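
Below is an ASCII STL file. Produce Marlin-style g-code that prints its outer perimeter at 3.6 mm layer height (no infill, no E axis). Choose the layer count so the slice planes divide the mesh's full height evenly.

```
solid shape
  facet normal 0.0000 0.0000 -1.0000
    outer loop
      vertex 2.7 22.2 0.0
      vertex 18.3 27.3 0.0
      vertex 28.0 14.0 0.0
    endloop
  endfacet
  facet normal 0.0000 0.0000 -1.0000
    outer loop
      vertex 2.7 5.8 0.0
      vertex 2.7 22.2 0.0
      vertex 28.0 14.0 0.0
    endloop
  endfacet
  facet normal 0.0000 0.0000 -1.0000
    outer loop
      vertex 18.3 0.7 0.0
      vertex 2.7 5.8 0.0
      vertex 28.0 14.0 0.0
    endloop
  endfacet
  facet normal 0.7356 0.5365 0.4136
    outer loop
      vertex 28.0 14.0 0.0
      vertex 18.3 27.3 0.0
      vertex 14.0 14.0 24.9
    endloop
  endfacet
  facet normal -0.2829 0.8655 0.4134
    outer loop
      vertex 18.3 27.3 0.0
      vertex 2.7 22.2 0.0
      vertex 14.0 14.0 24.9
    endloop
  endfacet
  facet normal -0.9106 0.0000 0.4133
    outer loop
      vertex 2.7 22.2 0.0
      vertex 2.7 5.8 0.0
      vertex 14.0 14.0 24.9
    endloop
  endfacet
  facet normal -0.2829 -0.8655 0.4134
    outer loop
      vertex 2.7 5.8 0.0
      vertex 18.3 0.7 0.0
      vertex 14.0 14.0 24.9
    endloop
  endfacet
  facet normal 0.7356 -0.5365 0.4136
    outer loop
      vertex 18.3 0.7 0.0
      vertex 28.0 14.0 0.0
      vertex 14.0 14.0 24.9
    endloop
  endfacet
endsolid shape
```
; perimeter-only toolpath
G21 ; units = mm
G90 ; absolute positioning
G28 ; home
; layer 1
G0 Z3.6
G0 X26.0 Y14.0
G1 X17.7 Y25.4
G1 X4.3 Y21.0
G1 X4.3 Y7.0
G1 X17.7 Y2.6
G1 X26.0 Y14.0
; layer 2
G0 Z7.1
G0 X24.0 Y14.0
G1 X17.1 Y23.5
G1 X5.9 Y19.9
G1 X5.9 Y8.1
G1 X17.1 Y4.5
G1 X24.0 Y14.0
; layer 3
G0 Z10.7
G0 X22.0 Y14.0
G1 X16.5 Y21.6
G1 X7.5 Y18.7
G1 X7.5 Y9.3
G1 X16.5 Y6.4
G1 X22.0 Y14.0
; layer 4
G0 Z14.2
G0 X20.0 Y14.0
G1 X15.8 Y19.7
G1 X9.2 Y17.5
G1 X9.2 Y10.5
G1 X15.8 Y8.3
G1 X20.0 Y14.0
; layer 5
G0 Z17.8
G0 X18.0 Y14.0
G1 X15.2 Y17.8
G1 X10.8 Y16.3
G1 X10.8 Y11.7
G1 X15.2 Y10.2
G1 X18.0 Y14.0
; layer 6
G0 Z21.3
G0 X16.0 Y14.0
G1 X14.6 Y15.9
G1 X12.4 Y15.2
G1 X12.4 Y12.8
G1 X14.6 Y12.1
G1 X16.0 Y14.0
M2 ; end

The solid is a regular 5-sided pyramid, base circumscribed radius ≈ 14 mm, apex at z ≈ 24.9 mm. Slicing at Δz = 3.6 mm — 7 equal slices spanning the solid's height, so layer i sits at z = i·h/7 — gives 6 non-empty perimeters. Each is a 5-segment closed polygon; G0 lifts to the layer z and rapids to the start vertex, then G1 traces the edges. The cross-section shrinks linearly with z (the slice at the apex is degenerate and omitted).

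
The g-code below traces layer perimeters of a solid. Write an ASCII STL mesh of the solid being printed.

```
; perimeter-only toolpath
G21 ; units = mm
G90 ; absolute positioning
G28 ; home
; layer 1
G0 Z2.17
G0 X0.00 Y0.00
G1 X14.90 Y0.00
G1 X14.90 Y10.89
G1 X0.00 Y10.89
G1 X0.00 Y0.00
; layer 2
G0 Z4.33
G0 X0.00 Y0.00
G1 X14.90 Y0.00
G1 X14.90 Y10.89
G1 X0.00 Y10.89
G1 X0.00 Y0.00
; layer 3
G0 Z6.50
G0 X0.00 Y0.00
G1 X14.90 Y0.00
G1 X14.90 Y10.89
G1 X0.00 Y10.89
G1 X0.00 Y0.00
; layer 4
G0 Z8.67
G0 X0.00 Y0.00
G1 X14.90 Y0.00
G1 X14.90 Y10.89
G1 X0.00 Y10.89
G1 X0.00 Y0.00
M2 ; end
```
solid part
  facet normal 0.0000 0.0000 -1.0000
    outer loop
      vertex 14.90 10.89 0.00
      vertex 14.90 0.00 0.00
      vertex 0.00 0.00 0.00
    endloop
  endfacet
  facet normal 0.0000 0.0000 -1.0000
    outer loop
      vertex 0.00 10.89 0.00
      vertex 14.90 10.89 0.00
      vertex 0.00 0.00 0.00
    endloop
  endfacet
  facet normal 0.0000 0.0000 1.0000
    outer loop
      vertex 0.00 0.00 8.67
      vertex 14.90 0.00 8.67
      vertex 14.90 10.89 8.67
    endloop
  endfacet
  facet normal 0.0000 0.0000 1.0000
    outer loop
      vertex 0.00 0.00 8.67
      vertex 14.90 10.89 8.67
      vertex 0.00 10.89 8.67
    endloop
  endfacet
  facet normal 0.0000 -1.0000 0.0000
    outer loop
      vertex 0.00 0.00 0.00
      vertex 14.90 0.00 0.00
      vertex 14.90 0.00 8.67
    endloop
  endfacet
  facet normal 0.0000 -1.0000 0.0000
    outer loop
      vertex 0.00 0.00 0.00
      vertex 14.90 0.00 8.67
      vertex 0.00 0.00 8.67
    endloop
  endfacet
  facet normal 0.0000 1.0000 0.0000
    outer loop
      vertex 14.90 10.89 8.67
      vertex 14.90 10.89 0.00
      vertex 0.00 10.89 0.00
    endloop
  endfacet
  facet normal 0.0000 1.0000 0.0000
    outer loop
      vertex 0.00 10.89 8.67
      vertex 14.90 10.89 8.67
      vertex 0.00 10.89 0.00
    endloop
  endfacet
  facet normal -1.0000 0.0000 0.0000
    outer loop
      vertex 0.00 10.89 8.67
      vertex 0.00 10.89 0.00
      vertex 0.00 0.00 0.00
    endloop
  endfacet
  facet normal -1.0000 0.0000 0.0000
    outer loop
      vertex 0.00 0.00 8.67
      vertex 0.00 10.89 8.67
      vertex 0.00 0.00 0.00
    endloop
  endfacet
  facet normal 1.0000 0.0000 0.0000
    outer loop
      vertex 14.90 0.00 0.00
      vertex 14.90 10.89 0.00
      vertex 14.90 10.89 8.67
    endloop
  endfacet
  facet normal 1.0000 0.0000 0.0000
    outer loop
      vertex 14.90 0.00 0.00
      vertex 14.90 10.89 8.67
      vertex 14.90 0.00 8.67
    endloop
  endfacet
endsolid part

The G0 Z moves step by Δz≈2.17 mm. Every layer's G1 loop is the same polygon, so the solid is a straight extrusion of it from z=0 to z≈8.67. Closing with flat bottom and top caps and triangulating gives 12 facets — a rectangular box, roughly 14.9 × 10.9 mm footprint and 8.67 mm tall.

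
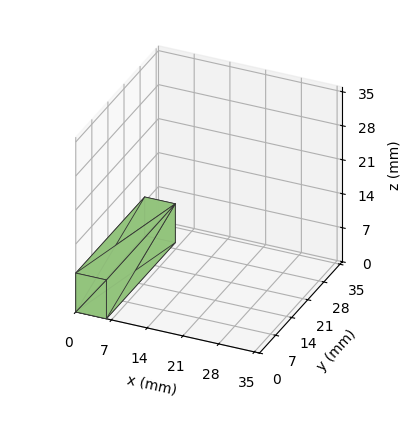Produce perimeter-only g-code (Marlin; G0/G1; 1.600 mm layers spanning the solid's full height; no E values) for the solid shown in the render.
Reading the render: the shape is a rectangular box, roughly 6 × 30 mm footprint and 8 mm tall (dimensions read to the nearest mm from the axis ticks). For the g-code, the solid's height is divided into equal slices at the stated Δz and each level perimeter traced with G1 moves after a G0 lift.

; perimeter-only toolpath
G21 ; units = mm
G90 ; absolute positioning
G28 ; home
; layer 1
G0 Z1.600
G0 X0.000 Y0.000
G1 X6.000 Y0.000
G1 X6.000 Y30.000
G1 X0.000 Y30.000
G1 X0.000 Y0.000
; layer 2
G0 Z3.200
G0 X0.000 Y0.000
G1 X6.000 Y0.000
G1 X6.000 Y30.000
G1 X0.000 Y30.000
G1 X0.000 Y0.000
; layer 3
G0 Z4.800
G0 X0.000 Y0.000
G1 X6.000 Y0.000
G1 X6.000 Y30.000
G1 X0.000 Y30.000
G1 X0.000 Y0.000
; layer 4
G0 Z6.400
G0 X0.000 Y0.000
G1 X6.000 Y0.000
G1 X6.000 Y30.000
G1 X0.000 Y30.000
G1 X0.000 Y0.000
; layer 5
G0 Z8.000
G0 X0.000 Y0.000
G1 X6.000 Y0.000
G1 X6.000 Y30.000
G1 X0.000 Y30.000
G1 X0.000 Y0.000
M2 ; end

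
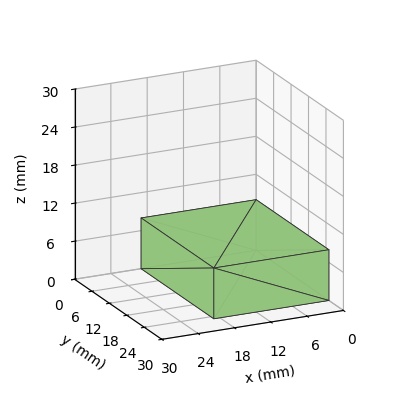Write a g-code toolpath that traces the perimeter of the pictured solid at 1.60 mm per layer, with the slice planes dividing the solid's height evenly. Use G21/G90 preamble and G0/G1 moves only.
Reading the render: the shape is a rectangular box, roughly 19 × 25 mm footprint and 8 mm tall (dimensions read to the nearest mm from the axis ticks). For the g-code, the solid's height is divided into equal slices at the stated Δz and each level perimeter traced with G1 moves after a G0 lift.

; perimeter-only toolpath
G21 ; units = mm
G90 ; absolute positioning
G28 ; home
; layer 1
G0 Z1.60
G0 X0.00 Y0.00
G1 X19.00 Y0.00
G1 X19.00 Y25.00
G1 X0.00 Y25.00
G1 X0.00 Y0.00
; layer 2
G0 Z3.20
G0 X0.00 Y0.00
G1 X19.00 Y0.00
G1 X19.00 Y25.00
G1 X0.00 Y25.00
G1 X0.00 Y0.00
; layer 3
G0 Z4.80
G0 X0.00 Y0.00
G1 X19.00 Y0.00
G1 X19.00 Y25.00
G1 X0.00 Y25.00
G1 X0.00 Y0.00
; layer 4
G0 Z6.40
G0 X0.00 Y0.00
G1 X19.00 Y0.00
G1 X19.00 Y25.00
G1 X0.00 Y25.00
G1 X0.00 Y0.00
; layer 5
G0 Z8.00
G0 X0.00 Y0.00
G1 X19.00 Y0.00
G1 X19.00 Y25.00
G1 X0.00 Y25.00
G1 X0.00 Y0.00
M2 ; end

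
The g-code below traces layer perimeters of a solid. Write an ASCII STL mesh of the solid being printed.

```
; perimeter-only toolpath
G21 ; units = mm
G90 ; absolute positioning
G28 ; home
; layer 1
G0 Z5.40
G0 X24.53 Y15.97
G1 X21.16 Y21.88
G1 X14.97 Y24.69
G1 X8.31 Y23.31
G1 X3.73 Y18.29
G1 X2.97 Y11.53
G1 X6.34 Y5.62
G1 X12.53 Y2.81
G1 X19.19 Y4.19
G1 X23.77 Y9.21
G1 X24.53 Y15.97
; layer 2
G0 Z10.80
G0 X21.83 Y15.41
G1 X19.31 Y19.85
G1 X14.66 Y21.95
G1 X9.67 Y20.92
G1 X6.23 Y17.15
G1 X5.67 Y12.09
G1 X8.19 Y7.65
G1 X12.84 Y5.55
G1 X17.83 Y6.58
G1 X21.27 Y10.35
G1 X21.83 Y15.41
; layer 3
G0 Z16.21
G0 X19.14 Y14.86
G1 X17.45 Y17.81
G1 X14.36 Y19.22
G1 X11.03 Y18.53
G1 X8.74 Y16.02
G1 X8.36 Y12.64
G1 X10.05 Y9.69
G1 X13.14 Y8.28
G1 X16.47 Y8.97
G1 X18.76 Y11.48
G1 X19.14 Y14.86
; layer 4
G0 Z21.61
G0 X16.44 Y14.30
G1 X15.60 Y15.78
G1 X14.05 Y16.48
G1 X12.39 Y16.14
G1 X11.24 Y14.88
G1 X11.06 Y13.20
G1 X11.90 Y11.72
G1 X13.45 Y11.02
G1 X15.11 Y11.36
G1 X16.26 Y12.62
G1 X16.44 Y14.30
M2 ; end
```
solid part
  facet normal 0.0000 0.0000 -1.0000
    outer loop
      vertex 15.27 27.42 0.00
      vertex 23.01 23.91 0.00
      vertex 27.22 16.52 0.00
    endloop
  endfacet
  facet normal 0.0000 0.0000 -1.0000
    outer loop
      vertex 6.95 25.70 0.00
      vertex 15.27 27.42 0.00
      vertex 27.22 16.52 0.00
    endloop
  endfacet
  facet normal 0.0000 0.0000 -1.0000
    outer loop
      vertex 1.22 19.42 0.00
      vertex 6.95 25.70 0.00
      vertex 27.22 16.52 0.00
    endloop
  endfacet
  facet normal 0.0000 0.0000 -1.0000
    outer loop
      vertex 0.28 10.98 0.00
      vertex 1.22 19.42 0.00
      vertex 27.22 16.52 0.00
    endloop
  endfacet
  facet normal 0.0000 0.0000 -1.0000
    outer loop
      vertex 4.49 3.59 0.00
      vertex 0.28 10.98 0.00
      vertex 27.22 16.52 0.00
    endloop
  endfacet
  facet normal 0.0000 0.0000 -1.0000
    outer loop
      vertex 12.23 0.08 0.00
      vertex 4.49 3.59 0.00
      vertex 27.22 16.52 0.00
    endloop
  endfacet
  facet normal 0.0000 0.0000 -1.0000
    outer loop
      vertex 20.55 1.80 0.00
      vertex 12.23 0.08 0.00
      vertex 27.22 16.52 0.00
    endloop
  endfacet
  facet normal 0.0000 0.0000 -1.0000
    outer loop
      vertex 26.28 8.08 0.00
      vertex 20.55 1.80 0.00
      vertex 27.22 16.52 0.00
    endloop
  endfacet
  facet normal 0.7821 0.4455 0.4357
    outer loop
      vertex 27.22 16.52 0.00
      vertex 23.01 23.91 0.00
      vertex 13.75 13.75 27.01
    endloop
  endfacet
  facet normal 0.3717 0.8197 0.4358
    outer loop
      vertex 23.01 23.91 0.00
      vertex 15.27 27.42 0.00
      vertex 13.75 13.75 27.01
    endloop
  endfacet
  facet normal -0.1822 0.8814 0.4358
    outer loop
      vertex 15.27 27.42 0.00
      vertex 6.95 25.70 0.00
      vertex 13.75 13.75 27.01
    endloop
  endfacet
  facet normal -0.6649 0.6066 0.4358
    outer loop
      vertex 6.95 25.70 0.00
      vertex 1.22 19.42 0.00
      vertex 13.75 13.75 27.01
    endloop
  endfacet
  facet normal -0.8945 0.0996 0.4359
    outer loop
      vertex 1.22 19.42 0.00
      vertex 0.28 10.98 0.00
      vertex 13.75 13.75 27.01
    endloop
  endfacet
  facet normal -0.7821 -0.4455 0.4357
    outer loop
      vertex 0.28 10.98 0.00
      vertex 4.49 3.59 0.00
      vertex 13.75 13.75 27.01
    endloop
  endfacet
  facet normal -0.3717 -0.8197 0.4358
    outer loop
      vertex 4.49 3.59 0.00
      vertex 12.23 0.08 0.00
      vertex 13.75 13.75 27.01
    endloop
  endfacet
  facet normal 0.1822 -0.8814 0.4358
    outer loop
      vertex 12.23 0.08 0.00
      vertex 20.55 1.80 0.00
      vertex 13.75 13.75 27.01
    endloop
  endfacet
  facet normal 0.6649 -0.6066 0.4358
    outer loop
      vertex 20.55 1.80 0.00
      vertex 26.28 8.08 0.00
      vertex 13.75 13.75 27.01
    endloop
  endfacet
  facet normal 0.8945 -0.0996 0.4359
    outer loop
      vertex 26.28 8.08 0.00
      vertex 27.22 16.52 0.00
      vertex 13.75 13.75 27.01
    endloop
  endfacet
endsolid part

The G0 Z moves step by Δz≈5.40 mm. The G1 loops shrink linearly with z, so the solid tapers from its base footprint up to z≈27. Closing with a flat bottom cap and the tapered top and triangulating gives 18 facets — a regular 10-sided pyramid, base circumscribed radius ≈ 13.8 mm, apex at z ≈ 27 mm.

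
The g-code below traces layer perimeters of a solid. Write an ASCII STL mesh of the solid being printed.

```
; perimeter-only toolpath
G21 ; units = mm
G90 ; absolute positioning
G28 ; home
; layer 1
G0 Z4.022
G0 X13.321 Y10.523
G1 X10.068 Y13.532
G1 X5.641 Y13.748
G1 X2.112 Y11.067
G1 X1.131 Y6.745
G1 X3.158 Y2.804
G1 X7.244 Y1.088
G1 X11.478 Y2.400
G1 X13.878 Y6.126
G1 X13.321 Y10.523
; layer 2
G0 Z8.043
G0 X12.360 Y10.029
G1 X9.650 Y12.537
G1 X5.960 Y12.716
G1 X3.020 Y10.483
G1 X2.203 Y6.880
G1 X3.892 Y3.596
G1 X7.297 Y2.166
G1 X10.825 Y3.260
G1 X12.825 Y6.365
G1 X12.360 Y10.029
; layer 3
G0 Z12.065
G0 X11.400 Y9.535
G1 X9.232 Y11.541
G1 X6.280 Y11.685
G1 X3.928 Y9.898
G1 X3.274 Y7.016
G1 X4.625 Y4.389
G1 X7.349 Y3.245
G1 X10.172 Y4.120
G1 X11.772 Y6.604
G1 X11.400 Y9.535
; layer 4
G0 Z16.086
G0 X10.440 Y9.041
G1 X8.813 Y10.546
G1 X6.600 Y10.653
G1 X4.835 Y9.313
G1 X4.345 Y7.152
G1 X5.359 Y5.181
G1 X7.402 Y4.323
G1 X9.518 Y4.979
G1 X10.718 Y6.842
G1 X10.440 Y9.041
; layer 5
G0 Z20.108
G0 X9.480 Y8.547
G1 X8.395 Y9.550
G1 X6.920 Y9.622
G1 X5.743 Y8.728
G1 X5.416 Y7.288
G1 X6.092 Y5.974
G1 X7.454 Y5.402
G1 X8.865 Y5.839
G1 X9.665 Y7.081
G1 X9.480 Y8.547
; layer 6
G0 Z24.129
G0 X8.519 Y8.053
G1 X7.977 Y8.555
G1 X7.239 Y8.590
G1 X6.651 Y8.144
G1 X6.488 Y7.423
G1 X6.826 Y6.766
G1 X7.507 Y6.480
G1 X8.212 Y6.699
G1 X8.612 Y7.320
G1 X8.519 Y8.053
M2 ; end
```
solid part
  facet normal 0.0000 0.0000 -1.0000
    outer loop
      vertex 5.321 14.779 0.000
      vertex 10.486 14.528 0.000
      vertex 14.281 11.017 0.000
    endloop
  endfacet
  facet normal 0.0000 0.0000 -1.0000
    outer loop
      vertex 1.204 11.652 0.000
      vertex 5.321 14.779 0.000
      vertex 14.281 11.017 0.000
    endloop
  endfacet
  facet normal 0.0000 0.0000 -1.0000
    outer loop
      vertex 0.060 6.609 0.000
      vertex 1.204 11.652 0.000
      vertex 14.281 11.017 0.000
    endloop
  endfacet
  facet normal 0.0000 0.0000 -1.0000
    outer loop
      vertex 2.425 2.011 0.000
      vertex 0.060 6.609 0.000
      vertex 14.281 11.017 0.000
    endloop
  endfacet
  facet normal 0.0000 0.0000 -1.0000
    outer loop
      vertex 7.192 0.009 0.000
      vertex 2.425 2.011 0.000
      vertex 14.281 11.017 0.000
    endloop
  endfacet
  facet normal 0.0000 0.0000 -1.0000
    outer loop
      vertex 12.131 1.540 0.000
      vertex 7.192 0.009 0.000
      vertex 14.281 11.017 0.000
    endloop
  endfacet
  facet normal 0.0000 0.0000 -1.0000
    outer loop
      vertex 14.931 5.887 0.000
      vertex 12.131 1.540 0.000
      vertex 14.281 11.017 0.000
    endloop
  endfacet
  facet normal 0.6585 0.7117 0.2447
    outer loop
      vertex 14.281 11.017 0.000
      vertex 10.486 14.528 0.000
      vertex 7.559 7.559 28.151
    endloop
  endfacet
  facet normal 0.0471 0.9685 0.2446
    outer loop
      vertex 10.486 14.528 0.000
      vertex 5.321 14.779 0.000
      vertex 7.559 7.559 28.151
    endloop
  endfacet
  facet normal -0.5865 0.7721 0.2447
    outer loop
      vertex 5.321 14.779 0.000
      vertex 1.204 11.652 0.000
      vertex 7.559 7.559 28.151
    endloop
  endfacet
  facet normal -0.9456 0.2145 0.2447
    outer loop
      vertex 1.204 11.652 0.000
      vertex 0.060 6.609 0.000
      vertex 7.559 7.559 28.151
    endloop
  endfacet
  facet normal -0.8622 -0.4435 0.2447
    outer loop
      vertex 0.060 6.609 0.000
      vertex 2.425 2.011 0.000
      vertex 7.559 7.559 28.151
    endloop
  endfacet
  facet normal -0.3754 -0.8940 0.2447
    outer loop
      vertex 2.425 2.011 0.000
      vertex 7.192 0.009 0.000
      vertex 7.559 7.559 28.151
    endloop
  endfacet
  facet normal 0.2871 -0.9261 0.2446
    outer loop
      vertex 7.192 0.009 0.000
      vertex 12.131 1.540 0.000
      vertex 7.559 7.559 28.151
    endloop
  endfacet
  facet normal 0.8151 -0.5251 0.2447
    outer loop
      vertex 12.131 1.540 0.000
      vertex 14.931 5.887 0.000
      vertex 7.559 7.559 28.151
    endloop
  endfacet
  facet normal 0.9619 0.1219 0.2447
    outer loop
      vertex 14.931 5.887 0.000
      vertex 14.281 11.017 0.000
      vertex 7.559 7.559 28.151
    endloop
  endfacet
endsolid part

The G0 Z moves step by Δz≈4.022 mm. The G1 loops shrink linearly with z, so the solid tapers from its base footprint up to z≈28.2. Closing with a flat bottom cap and the tapered top and triangulating gives 16 facets — a regular 9-sided pyramid, base circumscribed radius ≈ 7.56 mm, apex at z ≈ 28.2 mm.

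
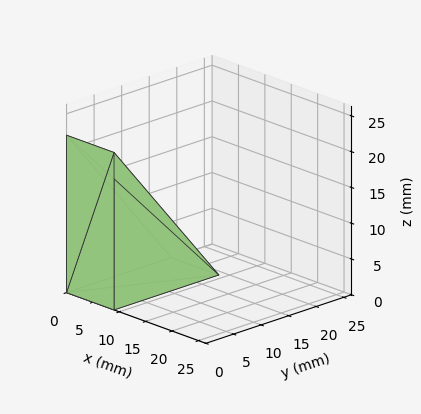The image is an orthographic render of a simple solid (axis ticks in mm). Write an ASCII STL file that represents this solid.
Reading the render: the shape is a wedge (ramp): 9 × 19 mm base, rising to 22 mm along the y=0 edge and sloping linearly to z=0 at y=19 (dimensions read to the nearest mm from the axis ticks). For the STL, each face is triangulated and given an outward normal.

solid part
  facet normal 0.0000 0.0000 -1.0000
    outer loop
      vertex 9.00 19.00 0.00
      vertex 9.00 0.00 0.00
      vertex 0.00 0.00 0.00
    endloop
  endfacet
  facet normal 0.0000 0.0000 -1.0000
    outer loop
      vertex 0.00 19.00 0.00
      vertex 9.00 19.00 0.00
      vertex 0.00 0.00 0.00
    endloop
  endfacet
  facet normal 0.0000 -1.0000 0.0000
    outer loop
      vertex 0.00 0.00 0.00
      vertex 9.00 0.00 0.00
      vertex 9.00 0.00 22.00
    endloop
  endfacet
  facet normal 0.0000 -1.0000 0.0000
    outer loop
      vertex 0.00 0.00 0.00
      vertex 9.00 0.00 22.00
      vertex 0.00 0.00 22.00
    endloop
  endfacet
  facet normal 0.0000 0.7568 0.6536
    outer loop
      vertex 0.00 0.00 22.00
      vertex 9.00 0.00 22.00
      vertex 9.00 19.00 0.00
    endloop
  endfacet
  facet normal 0.0000 0.7568 0.6536
    outer loop
      vertex 0.00 0.00 22.00
      vertex 9.00 19.00 0.00
      vertex 0.00 19.00 0.00
    endloop
  endfacet
  facet normal -1.0000 0.0000 0.0000
    outer loop
      vertex 0.00 0.00 22.00
      vertex 0.00 19.00 0.00
      vertex 0.00 0.00 0.00
    endloop
  endfacet
  facet normal 1.0000 0.0000 0.0000
    outer loop
      vertex 9.00 0.00 0.00
      vertex 9.00 19.00 0.00
      vertex 9.00 0.00 22.00
    endloop
  endfacet
endsolid part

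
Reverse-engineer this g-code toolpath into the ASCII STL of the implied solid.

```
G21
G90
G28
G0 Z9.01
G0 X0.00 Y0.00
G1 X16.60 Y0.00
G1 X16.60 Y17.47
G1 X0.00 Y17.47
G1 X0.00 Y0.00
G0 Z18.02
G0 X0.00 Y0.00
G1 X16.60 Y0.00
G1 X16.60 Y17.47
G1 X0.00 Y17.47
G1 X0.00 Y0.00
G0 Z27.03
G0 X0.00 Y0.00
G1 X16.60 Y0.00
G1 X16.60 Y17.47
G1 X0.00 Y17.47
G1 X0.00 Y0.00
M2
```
solid part
  facet normal 0.0000 0.0000 -1.0000
    outer loop
      vertex 16.60 17.47 0.00
      vertex 16.60 0.00 0.00
      vertex 0.00 0.00 0.00
    endloop
  endfacet
  facet normal 0.0000 0.0000 -1.0000
    outer loop
      vertex 0.00 17.47 0.00
      vertex 16.60 17.47 0.00
      vertex 0.00 0.00 0.00
    endloop
  endfacet
  facet normal 0.0000 0.0000 1.0000
    outer loop
      vertex 0.00 0.00 27.03
      vertex 16.60 0.00 27.03
      vertex 16.60 17.47 27.03
    endloop
  endfacet
  facet normal 0.0000 0.0000 1.0000
    outer loop
      vertex 0.00 0.00 27.03
      vertex 16.60 17.47 27.03
      vertex 0.00 17.47 27.03
    endloop
  endfacet
  facet normal 0.0000 -1.0000 0.0000
    outer loop
      vertex 0.00 0.00 0.00
      vertex 16.60 0.00 0.00
      vertex 16.60 0.00 27.03
    endloop
  endfacet
  facet normal 0.0000 -1.0000 0.0000
    outer loop
      vertex 0.00 0.00 0.00
      vertex 16.60 0.00 27.03
      vertex 0.00 0.00 27.03
    endloop
  endfacet
  facet normal 0.0000 1.0000 0.0000
    outer loop
      vertex 16.60 17.47 27.03
      vertex 16.60 17.47 0.00
      vertex 0.00 17.47 0.00
    endloop
  endfacet
  facet normal 0.0000 1.0000 0.0000
    outer loop
      vertex 0.00 17.47 27.03
      vertex 16.60 17.47 27.03
      vertex 0.00 17.47 0.00
    endloop
  endfacet
  facet normal -1.0000 0.0000 0.0000
    outer loop
      vertex 0.00 17.47 27.03
      vertex 0.00 17.47 0.00
      vertex 0.00 0.00 0.00
    endloop
  endfacet
  facet normal -1.0000 0.0000 0.0000
    outer loop
      vertex 0.00 0.00 27.03
      vertex 0.00 17.47 27.03
      vertex 0.00 0.00 0.00
    endloop
  endfacet
  facet normal 1.0000 0.0000 0.0000
    outer loop
      vertex 16.60 0.00 0.00
      vertex 16.60 17.47 0.00
      vertex 16.60 17.47 27.03
    endloop
  endfacet
  facet normal 1.0000 0.0000 0.0000
    outer loop
      vertex 16.60 0.00 0.00
      vertex 16.60 17.47 27.03
      vertex 16.60 0.00 27.03
    endloop
  endfacet
endsolid part

The G0 Z moves step by Δz≈9.01 mm. Every layer's G1 loop is the same polygon, so the solid is a straight extrusion of it from z=0 to z≈27. Closing with flat bottom and top caps and triangulating gives 12 facets — a rectangular box, roughly 16.6 × 17.5 mm footprint and 27 mm tall.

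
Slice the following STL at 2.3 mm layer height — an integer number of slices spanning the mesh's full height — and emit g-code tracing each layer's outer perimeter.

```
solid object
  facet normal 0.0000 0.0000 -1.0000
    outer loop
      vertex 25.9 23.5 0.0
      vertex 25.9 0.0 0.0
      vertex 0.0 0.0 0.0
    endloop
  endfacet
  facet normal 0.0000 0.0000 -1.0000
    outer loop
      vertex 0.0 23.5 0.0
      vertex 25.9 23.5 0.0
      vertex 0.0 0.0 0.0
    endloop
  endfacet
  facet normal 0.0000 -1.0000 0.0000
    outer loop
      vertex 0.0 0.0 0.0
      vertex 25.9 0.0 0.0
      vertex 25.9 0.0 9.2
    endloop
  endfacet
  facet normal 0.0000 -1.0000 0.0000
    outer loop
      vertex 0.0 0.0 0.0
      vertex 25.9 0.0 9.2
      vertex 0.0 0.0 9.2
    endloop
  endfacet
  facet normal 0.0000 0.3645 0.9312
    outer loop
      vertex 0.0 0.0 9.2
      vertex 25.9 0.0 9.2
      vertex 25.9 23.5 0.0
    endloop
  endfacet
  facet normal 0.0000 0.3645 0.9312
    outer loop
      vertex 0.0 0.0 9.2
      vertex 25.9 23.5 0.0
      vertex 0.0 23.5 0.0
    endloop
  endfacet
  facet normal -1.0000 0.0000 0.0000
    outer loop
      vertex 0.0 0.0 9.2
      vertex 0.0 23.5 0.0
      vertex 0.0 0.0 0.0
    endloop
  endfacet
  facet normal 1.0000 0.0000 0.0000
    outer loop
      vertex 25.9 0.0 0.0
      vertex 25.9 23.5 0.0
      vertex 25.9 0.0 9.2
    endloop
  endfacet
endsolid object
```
; perimeter-only toolpath
G21 ; units = mm
G90 ; absolute positioning
G28 ; home
; layer 1
G0 Z2.3
G0 X0.0 Y0.0
G1 X25.9 Y0.0
G1 X25.9 Y17.6
G1 X0.0 Y17.6
G1 X0.0 Y0.0
; layer 2
G0 Z4.6
G0 X0.0 Y0.0
G1 X25.9 Y0.0
G1 X25.9 Y11.8
G1 X0.0 Y11.8
G1 X0.0 Y0.0
; layer 3
G0 Z6.9
G0 X0.0 Y0.0
G1 X25.9 Y0.0
G1 X25.9 Y5.9
G1 X0.0 Y5.9
G1 X0.0 Y0.0
M2 ; end

The solid is a wedge (ramp): 25.9 × 23.5 mm base, rising to 9.2 mm along the y=0 edge and sloping linearly to z=0 at y=23.5. Slicing at Δz = 2.3 mm — 4 equal slices spanning the solid's height, so layer i sits at z = i·h/4 — gives 3 non-empty perimeters. Each is a 4-segment closed polygon; G0 lifts to the layer z and rapids to the start vertex, then G1 traces the edges. The cross-section shrinks linearly with z (the slice at the apex is degenerate and omitted).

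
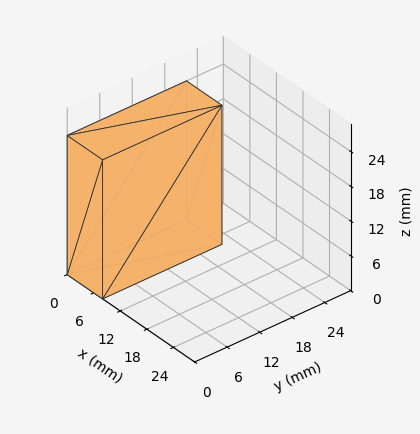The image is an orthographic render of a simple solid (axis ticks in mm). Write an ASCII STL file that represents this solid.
Reading the render: the shape is a rectangular box, roughly 8 × 22 mm footprint and 24 mm tall (dimensions read to the nearest mm from the axis ticks). For the STL, each face is triangulated and given an outward normal.

solid part
  facet normal 0.0000 0.0000 -1.0000
    outer loop
      vertex 8.0 22.0 0.0
      vertex 8.0 0.0 0.0
      vertex 0.0 0.0 0.0
    endloop
  endfacet
  facet normal 0.0000 0.0000 -1.0000
    outer loop
      vertex 0.0 22.0 0.0
      vertex 8.0 22.0 0.0
      vertex 0.0 0.0 0.0
    endloop
  endfacet
  facet normal 0.0000 0.0000 1.0000
    outer loop
      vertex 0.0 0.0 24.0
      vertex 8.0 0.0 24.0
      vertex 8.0 22.0 24.0
    endloop
  endfacet
  facet normal 0.0000 0.0000 1.0000
    outer loop
      vertex 0.0 0.0 24.0
      vertex 8.0 22.0 24.0
      vertex 0.0 22.0 24.0
    endloop
  endfacet
  facet normal 0.0000 -1.0000 0.0000
    outer loop
      vertex 0.0 0.0 0.0
      vertex 8.0 0.0 0.0
      vertex 8.0 0.0 24.0
    endloop
  endfacet
  facet normal 0.0000 -1.0000 0.0000
    outer loop
      vertex 0.0 0.0 0.0
      vertex 8.0 0.0 24.0
      vertex 0.0 0.0 24.0
    endloop
  endfacet
  facet normal 0.0000 1.0000 0.0000
    outer loop
      vertex 8.0 22.0 24.0
      vertex 8.0 22.0 0.0
      vertex 0.0 22.0 0.0
    endloop
  endfacet
  facet normal 0.0000 1.0000 0.0000
    outer loop
      vertex 0.0 22.0 24.0
      vertex 8.0 22.0 24.0
      vertex 0.0 22.0 0.0
    endloop
  endfacet
  facet normal -1.0000 0.0000 0.0000
    outer loop
      vertex 0.0 22.0 24.0
      vertex 0.0 22.0 0.0
      vertex 0.0 0.0 0.0
    endloop
  endfacet
  facet normal -1.0000 0.0000 0.0000
    outer loop
      vertex 0.0 0.0 24.0
      vertex 0.0 22.0 24.0
      vertex 0.0 0.0 0.0
    endloop
  endfacet
  facet normal 1.0000 0.0000 0.0000
    outer loop
      vertex 8.0 0.0 0.0
      vertex 8.0 22.0 0.0
      vertex 8.0 22.0 24.0
    endloop
  endfacet
  facet normal 1.0000 0.0000 0.0000
    outer loop
      vertex 8.0 0.0 0.0
      vertex 8.0 22.0 24.0
      vertex 8.0 0.0 24.0
    endloop
  endfacet
endsolid part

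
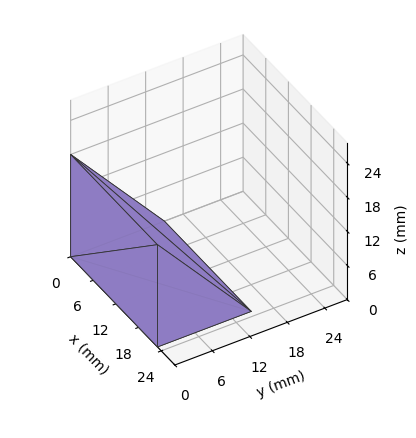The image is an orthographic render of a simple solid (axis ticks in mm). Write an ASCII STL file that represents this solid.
Reading the render: the shape is a wedge (ramp): 23 × 15 mm base, rising to 18 mm along the y=0 edge and sloping linearly to z=0 at y=15 (dimensions read to the nearest mm from the axis ticks). For the STL, each face is triangulated and given an outward normal.

solid part
  facet normal 0.0000 0.0000 -1.0000
    outer loop
      vertex 23.000 15.000 0.000
      vertex 23.000 0.000 0.000
      vertex 0.000 0.000 0.000
    endloop
  endfacet
  facet normal 0.0000 0.0000 -1.0000
    outer loop
      vertex 0.000 15.000 0.000
      vertex 23.000 15.000 0.000
      vertex 0.000 0.000 0.000
    endloop
  endfacet
  facet normal 0.0000 -1.0000 0.0000
    outer loop
      vertex 0.000 0.000 0.000
      vertex 23.000 0.000 0.000
      vertex 23.000 0.000 18.000
    endloop
  endfacet
  facet normal 0.0000 -1.0000 0.0000
    outer loop
      vertex 0.000 0.000 0.000
      vertex 23.000 0.000 18.000
      vertex 0.000 0.000 18.000
    endloop
  endfacet
  facet normal 0.0000 0.7682 0.6402
    outer loop
      vertex 0.000 0.000 18.000
      vertex 23.000 0.000 18.000
      vertex 23.000 15.000 0.000
    endloop
  endfacet
  facet normal 0.0000 0.7682 0.6402
    outer loop
      vertex 0.000 0.000 18.000
      vertex 23.000 15.000 0.000
      vertex 0.000 15.000 0.000
    endloop
  endfacet
  facet normal -1.0000 0.0000 0.0000
    outer loop
      vertex 0.000 0.000 18.000
      vertex 0.000 15.000 0.000
      vertex 0.000 0.000 0.000
    endloop
  endfacet
  facet normal 1.0000 0.0000 0.0000
    outer loop
      vertex 23.000 0.000 0.000
      vertex 23.000 15.000 0.000
      vertex 23.000 0.000 18.000
    endloop
  endfacet
endsolid part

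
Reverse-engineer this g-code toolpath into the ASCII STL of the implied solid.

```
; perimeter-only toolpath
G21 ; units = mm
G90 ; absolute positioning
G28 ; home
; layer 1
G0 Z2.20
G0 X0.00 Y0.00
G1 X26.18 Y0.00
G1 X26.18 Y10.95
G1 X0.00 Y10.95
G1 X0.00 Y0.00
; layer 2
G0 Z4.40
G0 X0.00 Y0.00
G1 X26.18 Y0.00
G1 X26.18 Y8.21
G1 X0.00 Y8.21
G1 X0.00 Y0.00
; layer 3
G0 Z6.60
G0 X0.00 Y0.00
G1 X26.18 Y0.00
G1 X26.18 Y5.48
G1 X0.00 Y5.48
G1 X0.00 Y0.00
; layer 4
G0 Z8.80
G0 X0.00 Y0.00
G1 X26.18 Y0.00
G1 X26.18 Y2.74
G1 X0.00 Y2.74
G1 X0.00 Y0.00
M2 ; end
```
solid part
  facet normal 0.0000 0.0000 -1.0000
    outer loop
      vertex 26.18 13.69 0.00
      vertex 26.18 0.00 0.00
      vertex 0.00 0.00 0.00
    endloop
  endfacet
  facet normal 0.0000 0.0000 -1.0000
    outer loop
      vertex 0.00 13.69 0.00
      vertex 26.18 13.69 0.00
      vertex 0.00 0.00 0.00
    endloop
  endfacet
  facet normal 0.0000 -1.0000 0.0000
    outer loop
      vertex 0.00 0.00 0.00
      vertex 26.18 0.00 0.00
      vertex 26.18 0.00 11.00
    endloop
  endfacet
  facet normal 0.0000 -1.0000 0.0000
    outer loop
      vertex 0.00 0.00 0.00
      vertex 26.18 0.00 11.00
      vertex 0.00 0.00 11.00
    endloop
  endfacet
  facet normal 0.0000 0.6264 0.7795
    outer loop
      vertex 0.00 0.00 11.00
      vertex 26.18 0.00 11.00
      vertex 26.18 13.69 0.00
    endloop
  endfacet
  facet normal 0.0000 0.6264 0.7795
    outer loop
      vertex 0.00 0.00 11.00
      vertex 26.18 13.69 0.00
      vertex 0.00 13.69 0.00
    endloop
  endfacet
  facet normal -1.0000 0.0000 0.0000
    outer loop
      vertex 0.00 0.00 11.00
      vertex 0.00 13.69 0.00
      vertex 0.00 0.00 0.00
    endloop
  endfacet
  facet normal 1.0000 0.0000 0.0000
    outer loop
      vertex 26.18 0.00 0.00
      vertex 26.18 13.69 0.00
      vertex 26.18 0.00 11.00
    endloop
  endfacet
endsolid part

The G0 Z moves step by Δz≈2.20 mm. The G1 loops shrink linearly with z, so the solid tapers from its base footprint up to z≈11. Closing with a flat bottom cap and the tapered top and triangulating gives 8 facets — a wedge (ramp): 26.2 × 13.7 mm base, rising to 11 mm along the y=0 edge and sloping linearly to z=0 at y=13.7.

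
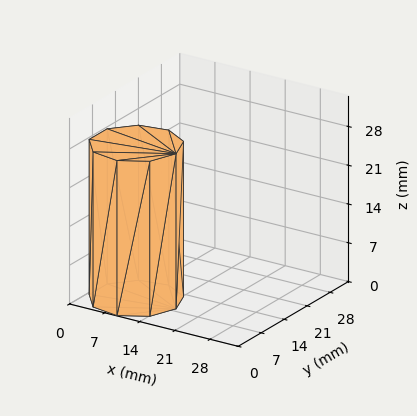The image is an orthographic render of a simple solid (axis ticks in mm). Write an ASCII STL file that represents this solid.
Reading the render: the shape is a regular 9-sided prism (a cylinder approximated with 9 flat sides), circumscribed radius ≈ 8 mm, height ≈ 28 mm (dimensions read to the nearest mm from the axis ticks). For the STL, each face is triangulated and given an outward normal.

solid part
  facet normal 0.0000 0.0000 -1.0000
    outer loop
      vertex 9.39 15.88 0.00
      vertex 14.13 13.14 0.00
      vertex 16.00 8.00 0.00
    endloop
  endfacet
  facet normal 0.0000 0.0000 -1.0000
    outer loop
      vertex 4.00 14.93 0.00
      vertex 9.39 15.88 0.00
      vertex 16.00 8.00 0.00
    endloop
  endfacet
  facet normal 0.0000 0.0000 -1.0000
    outer loop
      vertex 0.48 10.74 0.00
      vertex 4.00 14.93 0.00
      vertex 16.00 8.00 0.00
    endloop
  endfacet
  facet normal 0.0000 0.0000 -1.0000
    outer loop
      vertex 0.48 5.26 0.00
      vertex 0.48 10.74 0.00
      vertex 16.00 8.00 0.00
    endloop
  endfacet
  facet normal 0.0000 0.0000 -1.0000
    outer loop
      vertex 4.00 1.07 0.00
      vertex 0.48 5.26 0.00
      vertex 16.00 8.00 0.00
    endloop
  endfacet
  facet normal 0.0000 0.0000 -1.0000
    outer loop
      vertex 9.39 0.12 0.00
      vertex 4.00 1.07 0.00
      vertex 16.00 8.00 0.00
    endloop
  endfacet
  facet normal 0.0000 0.0000 -1.0000
    outer loop
      vertex 14.13 2.86 0.00
      vertex 9.39 0.12 0.00
      vertex 16.00 8.00 0.00
    endloop
  endfacet
  facet normal 0.0000 0.0000 1.0000
    outer loop
      vertex 16.00 8.00 28.00
      vertex 14.13 13.14 28.00
      vertex 9.39 15.88 28.00
    endloop
  endfacet
  facet normal 0.0000 0.0000 1.0000
    outer loop
      vertex 16.00 8.00 28.00
      vertex 9.39 15.88 28.00
      vertex 4.00 14.93 28.00
    endloop
  endfacet
  facet normal 0.0000 0.0000 1.0000
    outer loop
      vertex 16.00 8.00 28.00
      vertex 4.00 14.93 28.00
      vertex 0.48 10.74 28.00
    endloop
  endfacet
  facet normal 0.0000 0.0000 1.0000
    outer loop
      vertex 16.00 8.00 28.00
      vertex 0.48 10.74 28.00
      vertex 0.48 5.26 28.00
    endloop
  endfacet
  facet normal 0.0000 0.0000 1.0000
    outer loop
      vertex 16.00 8.00 28.00
      vertex 0.48 5.26 28.00
      vertex 4.00 1.07 28.00
    endloop
  endfacet
  facet normal 0.0000 0.0000 1.0000
    outer loop
      vertex 16.00 8.00 28.00
      vertex 4.00 1.07 28.00
      vertex 9.39 0.12 28.00
    endloop
  endfacet
  facet normal 0.0000 0.0000 1.0000
    outer loop
      vertex 16.00 8.00 28.00
      vertex 9.39 0.12 28.00
      vertex 14.13 2.86 28.00
    endloop
  endfacet
  facet normal 0.9397 0.3419 0.0000
    outer loop
      vertex 16.00 8.00 0.00
      vertex 14.13 13.14 0.00
      vertex 14.13 13.14 28.00
    endloop
  endfacet
  facet normal 0.9397 0.3419 0.0000
    outer loop
      vertex 16.00 8.00 0.00
      vertex 14.13 13.14 28.00
      vertex 16.00 8.00 28.00
    endloop
  endfacet
  facet normal 0.5005 0.8658 0.0000
    outer loop
      vertex 14.13 13.14 0.00
      vertex 9.39 15.88 0.00
      vertex 9.39 15.88 28.00
    endloop
  endfacet
  facet normal 0.5005 0.8658 0.0000
    outer loop
      vertex 14.13 13.14 0.00
      vertex 9.39 15.88 28.00
      vertex 14.13 13.14 28.00
    endloop
  endfacet
  facet normal -0.1736 0.9848 0.0000
    outer loop
      vertex 9.39 15.88 0.00
      vertex 4.00 14.93 0.00
      vertex 4.00 14.93 28.00
    endloop
  endfacet
  facet normal -0.1736 0.9848 0.0000
    outer loop
      vertex 9.39 15.88 0.00
      vertex 4.00 14.93 28.00
      vertex 9.39 15.88 28.00
    endloop
  endfacet
  facet normal -0.7657 0.6432 0.0000
    outer loop
      vertex 4.00 14.93 0.00
      vertex 0.48 10.74 0.00
      vertex 0.48 10.74 28.00
    endloop
  endfacet
  facet normal -0.7657 0.6432 0.0000
    outer loop
      vertex 4.00 14.93 0.00
      vertex 0.48 10.74 28.00
      vertex 4.00 14.93 28.00
    endloop
  endfacet
  facet normal -1.0000 0.0000 0.0000
    outer loop
      vertex 0.48 10.74 0.00
      vertex 0.48 5.26 0.00
      vertex 0.48 5.26 28.00
    endloop
  endfacet
  facet normal -1.0000 0.0000 0.0000
    outer loop
      vertex 0.48 10.74 0.00
      vertex 0.48 5.26 28.00
      vertex 0.48 10.74 28.00
    endloop
  endfacet
  facet normal -0.7657 -0.6432 0.0000
    outer loop
      vertex 0.48 5.26 0.00
      vertex 4.00 1.07 0.00
      vertex 4.00 1.07 28.00
    endloop
  endfacet
  facet normal -0.7657 -0.6432 0.0000
    outer loop
      vertex 0.48 5.26 0.00
      vertex 4.00 1.07 28.00
      vertex 0.48 5.26 28.00
    endloop
  endfacet
  facet normal -0.1736 -0.9848 0.0000
    outer loop
      vertex 4.00 1.07 0.00
      vertex 9.39 0.12 0.00
      vertex 9.39 0.12 28.00
    endloop
  endfacet
  facet normal -0.1736 -0.9848 0.0000
    outer loop
      vertex 4.00 1.07 0.00
      vertex 9.39 0.12 28.00
      vertex 4.00 1.07 28.00
    endloop
  endfacet
  facet normal 0.5005 -0.8658 0.0000
    outer loop
      vertex 9.39 0.12 0.00
      vertex 14.13 2.86 0.00
      vertex 14.13 2.86 28.00
    endloop
  endfacet
  facet normal 0.5005 -0.8658 0.0000
    outer loop
      vertex 9.39 0.12 0.00
      vertex 14.13 2.86 28.00
      vertex 9.39 0.12 28.00
    endloop
  endfacet
  facet normal 0.9397 -0.3419 0.0000
    outer loop
      vertex 14.13 2.86 0.00
      vertex 16.00 8.00 0.00
      vertex 16.00 8.00 28.00
    endloop
  endfacet
  facet normal 0.9397 -0.3419 0.0000
    outer loop
      vertex 14.13 2.86 0.00
      vertex 16.00 8.00 28.00
      vertex 14.13 2.86 28.00
    endloop
  endfacet
endsolid part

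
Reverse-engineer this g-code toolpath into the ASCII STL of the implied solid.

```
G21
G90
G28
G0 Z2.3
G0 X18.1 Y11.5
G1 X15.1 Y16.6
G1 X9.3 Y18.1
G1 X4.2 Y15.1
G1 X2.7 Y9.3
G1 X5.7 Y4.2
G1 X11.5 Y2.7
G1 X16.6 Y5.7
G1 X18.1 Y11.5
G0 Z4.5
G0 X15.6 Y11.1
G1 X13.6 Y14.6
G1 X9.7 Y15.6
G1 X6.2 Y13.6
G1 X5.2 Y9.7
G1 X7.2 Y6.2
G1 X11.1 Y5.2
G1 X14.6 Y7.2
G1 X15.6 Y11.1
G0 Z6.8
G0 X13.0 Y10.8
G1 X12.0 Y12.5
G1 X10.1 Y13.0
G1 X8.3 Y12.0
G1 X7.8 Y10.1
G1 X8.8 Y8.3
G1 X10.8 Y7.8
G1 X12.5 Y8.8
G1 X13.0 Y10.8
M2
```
solid part
  facet normal 0.0000 0.0000 -1.0000
    outer loop
      vertex 9.0 20.7 0.0
      vertex 16.7 18.7 0.0
      vertex 20.7 11.8 0.0
    endloop
  endfacet
  facet normal 0.0000 0.0000 -1.0000
    outer loop
      vertex 2.1 16.7 0.0
      vertex 9.0 20.7 0.0
      vertex 20.7 11.8 0.0
    endloop
  endfacet
  facet normal 0.0000 0.0000 -1.0000
    outer loop
      vertex 0.1 9.0 0.0
      vertex 2.1 16.7 0.0
      vertex 20.7 11.8 0.0
    endloop
  endfacet
  facet normal 0.0000 0.0000 -1.0000
    outer loop
      vertex 4.1 2.1 0.0
      vertex 0.1 9.0 0.0
      vertex 20.7 11.8 0.0
    endloop
  endfacet
  facet normal 0.0000 0.0000 -1.0000
    outer loop
      vertex 11.8 0.1 0.0
      vertex 4.1 2.1 0.0
      vertex 20.7 11.8 0.0
    endloop
  endfacet
  facet normal 0.0000 0.0000 -1.0000
    outer loop
      vertex 18.7 4.1 0.0
      vertex 11.8 0.1 0.0
      vertex 20.7 11.8 0.0
    endloop
  endfacet
  facet normal 0.5947 0.3448 0.7262
    outer loop
      vertex 20.7 11.8 0.0
      vertex 16.7 18.7 0.0
      vertex 10.4 10.4 9.1
    endloop
  endfacet
  facet normal 0.1728 0.6652 0.7264
    outer loop
      vertex 16.7 18.7 0.0
      vertex 9.0 20.7 0.0
      vertex 10.4 10.4 9.1
    endloop
  endfacet
  facet normal -0.3448 0.5947 0.7262
    outer loop
      vertex 9.0 20.7 0.0
      vertex 2.1 16.7 0.0
      vertex 10.4 10.4 9.1
    endloop
  endfacet
  facet normal -0.6652 0.1728 0.7264
    outer loop
      vertex 2.1 16.7 0.0
      vertex 0.1 9.0 0.0
      vertex 10.4 10.4 9.1
    endloop
  endfacet
  facet normal -0.5947 -0.3448 0.7262
    outer loop
      vertex 0.1 9.0 0.0
      vertex 4.1 2.1 0.0
      vertex 10.4 10.4 9.1
    endloop
  endfacet
  facet normal -0.1728 -0.6652 0.7264
    outer loop
      vertex 4.1 2.1 0.0
      vertex 11.8 0.1 0.0
      vertex 10.4 10.4 9.1
    endloop
  endfacet
  facet normal 0.3448 -0.5947 0.7262
    outer loop
      vertex 11.8 0.1 0.0
      vertex 18.7 4.1 0.0
      vertex 10.4 10.4 9.1
    endloop
  endfacet
  facet normal 0.6652 -0.1728 0.7264
    outer loop
      vertex 18.7 4.1 0.0
      vertex 20.7 11.8 0.0
      vertex 10.4 10.4 9.1
    endloop
  endfacet
endsolid part

The G0 Z moves step by Δz≈2.3 mm. The G1 loops shrink linearly with z, so the solid tapers from its base footprint up to z≈9.1. Closing with a flat bottom cap and the tapered top and triangulating gives 14 facets — a regular 8-sided pyramid, base circumscribed radius ≈ 10.4 mm, apex at z ≈ 9.1 mm.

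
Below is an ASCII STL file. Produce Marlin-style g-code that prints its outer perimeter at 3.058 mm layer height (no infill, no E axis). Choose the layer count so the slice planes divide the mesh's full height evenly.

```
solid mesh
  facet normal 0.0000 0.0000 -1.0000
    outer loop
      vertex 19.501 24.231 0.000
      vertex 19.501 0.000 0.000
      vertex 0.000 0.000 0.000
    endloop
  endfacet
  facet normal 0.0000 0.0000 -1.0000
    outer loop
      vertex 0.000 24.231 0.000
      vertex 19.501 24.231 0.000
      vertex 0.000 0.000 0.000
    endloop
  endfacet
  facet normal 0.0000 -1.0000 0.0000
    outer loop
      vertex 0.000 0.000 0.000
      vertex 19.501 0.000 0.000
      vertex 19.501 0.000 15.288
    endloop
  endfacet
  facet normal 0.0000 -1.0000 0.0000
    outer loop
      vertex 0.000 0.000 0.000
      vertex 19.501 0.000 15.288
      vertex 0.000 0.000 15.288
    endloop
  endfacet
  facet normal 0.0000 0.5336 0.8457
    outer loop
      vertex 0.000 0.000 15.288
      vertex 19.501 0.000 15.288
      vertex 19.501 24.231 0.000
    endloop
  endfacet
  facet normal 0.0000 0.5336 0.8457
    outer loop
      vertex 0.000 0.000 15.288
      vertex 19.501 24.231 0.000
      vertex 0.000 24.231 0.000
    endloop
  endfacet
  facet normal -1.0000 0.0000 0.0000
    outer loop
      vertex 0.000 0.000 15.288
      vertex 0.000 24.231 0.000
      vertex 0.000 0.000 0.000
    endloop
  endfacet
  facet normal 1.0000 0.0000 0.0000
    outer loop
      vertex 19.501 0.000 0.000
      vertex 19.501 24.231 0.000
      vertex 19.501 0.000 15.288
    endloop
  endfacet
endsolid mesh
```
; perimeter-only toolpath
G21 ; units = mm
G90 ; absolute positioning
G28 ; home
; layer 1
G0 Z3.058
G0 X0.000 Y0.000
G1 X19.501 Y0.000
G1 X19.501 Y19.385
G1 X0.000 Y19.385
G1 X0.000 Y0.000
; layer 2
G0 Z6.115
G0 X0.000 Y0.000
G1 X19.501 Y0.000
G1 X19.501 Y14.539
G1 X0.000 Y14.539
G1 X0.000 Y0.000
; layer 3
G0 Z9.173
G0 X0.000 Y0.000
G1 X19.501 Y0.000
G1 X19.501 Y9.692
G1 X0.000 Y9.692
G1 X0.000 Y0.000
; layer 4
G0 Z12.230
G0 X0.000 Y0.000
G1 X19.501 Y0.000
G1 X19.501 Y4.846
G1 X0.000 Y4.846
G1 X0.000 Y0.000
M2 ; end

The solid is a wedge (ramp): 19.5 × 24.2 mm base, rising to 15.3 mm along the y=0 edge and sloping linearly to z=0 at y=24.2. Slicing at Δz = 3.058 mm — 5 equal slices spanning the solid's height, so layer i sits at z = i·h/5 — gives 4 non-empty perimeters. Each is a 4-segment closed polygon; G0 lifts to the layer z and rapids to the start vertex, then G1 traces the edges. The cross-section shrinks linearly with z (the slice at the apex is degenerate and omitted).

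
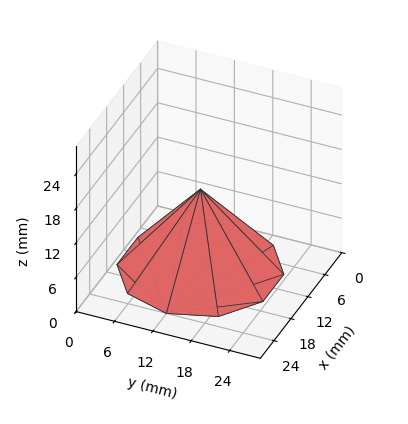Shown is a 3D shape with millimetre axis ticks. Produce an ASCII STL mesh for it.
Reading the render: the shape is a regular 10-sided pyramid, base circumscribed radius ≈ 12 mm, apex at z ≈ 14 mm (dimensions read to the nearest mm from the axis ticks). For the STL, each face is triangulated and given an outward normal.

solid part
  facet normal 0.0000 0.0000 -1.0000
    outer loop
      vertex 15.7 23.4 0.0
      vertex 21.7 19.1 0.0
      vertex 24.0 12.0 0.0
    endloop
  endfacet
  facet normal 0.0000 0.0000 -1.0000
    outer loop
      vertex 8.3 23.4 0.0
      vertex 15.7 23.4 0.0
      vertex 24.0 12.0 0.0
    endloop
  endfacet
  facet normal 0.0000 0.0000 -1.0000
    outer loop
      vertex 2.3 19.1 0.0
      vertex 8.3 23.4 0.0
      vertex 24.0 12.0 0.0
    endloop
  endfacet
  facet normal 0.0000 0.0000 -1.0000
    outer loop
      vertex 0.0 12.0 0.0
      vertex 2.3 19.1 0.0
      vertex 24.0 12.0 0.0
    endloop
  endfacet
  facet normal 0.0000 0.0000 -1.0000
    outer loop
      vertex 2.3 4.9 0.0
      vertex 0.0 12.0 0.0
      vertex 24.0 12.0 0.0
    endloop
  endfacet
  facet normal 0.0000 0.0000 -1.0000
    outer loop
      vertex 8.3 0.6 0.0
      vertex 2.3 4.9 0.0
      vertex 24.0 12.0 0.0
    endloop
  endfacet
  facet normal 0.0000 0.0000 -1.0000
    outer loop
      vertex 15.7 0.6 0.0
      vertex 8.3 0.6 0.0
      vertex 24.0 12.0 0.0
    endloop
  endfacet
  facet normal 0.0000 0.0000 -1.0000
    outer loop
      vertex 21.7 4.9 0.0
      vertex 15.7 0.6 0.0
      vertex 24.0 12.0 0.0
    endloop
  endfacet
  facet normal 0.7373 0.2388 0.6320
    outer loop
      vertex 24.0 12.0 0.0
      vertex 21.7 19.1 0.0
      vertex 12.0 12.0 14.0
    endloop
  endfacet
  facet normal 0.4514 0.6298 0.6321
    outer loop
      vertex 21.7 19.1 0.0
      vertex 15.7 23.4 0.0
      vertex 12.0 12.0 14.0
    endloop
  endfacet
  facet normal 0.0000 0.7754 0.6314
    outer loop
      vertex 15.7 23.4 0.0
      vertex 8.3 23.4 0.0
      vertex 12.0 12.0 14.0
    endloop
  endfacet
  facet normal -0.4514 0.6298 0.6321
    outer loop
      vertex 8.3 23.4 0.0
      vertex 2.3 19.1 0.0
      vertex 12.0 12.0 14.0
    endloop
  endfacet
  facet normal -0.7373 0.2388 0.6320
    outer loop
      vertex 2.3 19.1 0.0
      vertex 0.0 12.0 0.0
      vertex 12.0 12.0 14.0
    endloop
  endfacet
  facet normal -0.7373 -0.2388 0.6320
    outer loop
      vertex 0.0 12.0 0.0
      vertex 2.3 4.9 0.0
      vertex 12.0 12.0 14.0
    endloop
  endfacet
  facet normal -0.4514 -0.6298 0.6321
    outer loop
      vertex 2.3 4.9 0.0
      vertex 8.3 0.6 0.0
      vertex 12.0 12.0 14.0
    endloop
  endfacet
  facet normal 0.0000 -0.7754 0.6314
    outer loop
      vertex 8.3 0.6 0.0
      vertex 15.7 0.6 0.0
      vertex 12.0 12.0 14.0
    endloop
  endfacet
  facet normal 0.4514 -0.6298 0.6321
    outer loop
      vertex 15.7 0.6 0.0
      vertex 21.7 4.9 0.0
      vertex 12.0 12.0 14.0
    endloop
  endfacet
  facet normal 0.7373 -0.2388 0.6320
    outer loop
      vertex 21.7 4.9 0.0
      vertex 24.0 12.0 0.0
      vertex 12.0 12.0 14.0
    endloop
  endfacet
endsolid part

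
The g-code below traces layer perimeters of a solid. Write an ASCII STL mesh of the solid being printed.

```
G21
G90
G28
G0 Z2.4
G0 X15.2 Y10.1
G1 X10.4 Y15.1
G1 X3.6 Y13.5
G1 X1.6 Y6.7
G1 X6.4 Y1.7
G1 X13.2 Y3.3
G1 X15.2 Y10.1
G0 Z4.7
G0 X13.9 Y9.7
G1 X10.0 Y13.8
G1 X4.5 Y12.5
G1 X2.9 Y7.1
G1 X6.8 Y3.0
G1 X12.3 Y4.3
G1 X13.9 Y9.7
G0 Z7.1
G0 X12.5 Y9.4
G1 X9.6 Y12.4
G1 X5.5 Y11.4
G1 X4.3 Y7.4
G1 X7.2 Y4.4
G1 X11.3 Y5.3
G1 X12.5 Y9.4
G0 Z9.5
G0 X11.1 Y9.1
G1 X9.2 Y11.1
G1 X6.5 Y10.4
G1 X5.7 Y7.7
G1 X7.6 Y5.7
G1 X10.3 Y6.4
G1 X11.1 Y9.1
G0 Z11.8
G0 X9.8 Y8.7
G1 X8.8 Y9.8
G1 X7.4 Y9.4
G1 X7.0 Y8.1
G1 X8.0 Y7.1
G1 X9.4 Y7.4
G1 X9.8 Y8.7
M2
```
solid part
  facet normal 0.0000 0.0000 -1.0000
    outer loop
      vertex 2.6 14.5 0.0
      vertex 10.8 16.5 0.0
      vertex 16.6 10.4 0.0
    endloop
  endfacet
  facet normal 0.0000 0.0000 -1.0000
    outer loop
      vertex 0.2 6.4 0.0
      vertex 2.6 14.5 0.0
      vertex 16.6 10.4 0.0
    endloop
  endfacet
  facet normal 0.0000 0.0000 -1.0000
    outer loop
      vertex 6.0 0.3 0.0
      vertex 0.2 6.4 0.0
      vertex 16.6 10.4 0.0
    endloop
  endfacet
  facet normal 0.0000 0.0000 -1.0000
    outer loop
      vertex 14.2 2.3 0.0
      vertex 6.0 0.3 0.0
      vertex 16.6 10.4 0.0
    endloop
  endfacet
  facet normal 0.6441 0.6125 0.4582
    outer loop
      vertex 16.6 10.4 0.0
      vertex 10.8 16.5 0.0
      vertex 8.4 8.4 14.2
    endloop
  endfacet
  facet normal -0.2107 0.8640 0.4572
    outer loop
      vertex 10.8 16.5 0.0
      vertex 2.6 14.5 0.0
      vertex 8.4 8.4 14.2
    endloop
  endfacet
  facet normal -0.8529 0.2527 0.4569
    outer loop
      vertex 2.6 14.5 0.0
      vertex 0.2 6.4 0.0
      vertex 8.4 8.4 14.2
    endloop
  endfacet
  facet normal -0.6441 -0.6125 0.4582
    outer loop
      vertex 0.2 6.4 0.0
      vertex 6.0 0.3 0.0
      vertex 8.4 8.4 14.2
    endloop
  endfacet
  facet normal 0.2107 -0.8640 0.4572
    outer loop
      vertex 6.0 0.3 0.0
      vertex 14.2 2.3 0.0
      vertex 8.4 8.4 14.2
    endloop
  endfacet
  facet normal 0.8529 -0.2527 0.4569
    outer loop
      vertex 14.2 2.3 0.0
      vertex 16.6 10.4 0.0
      vertex 8.4 8.4 14.2
    endloop
  endfacet
endsolid part

The G0 Z moves step by Δz≈2.4 mm. The G1 loops shrink linearly with z, so the solid tapers from its base footprint up to z≈14.2. Closing with a flat bottom cap and the tapered top and triangulating gives 10 facets — a regular 6-sided pyramid, base circumscribed radius ≈ 8.4 mm, apex at z ≈ 14.2 mm.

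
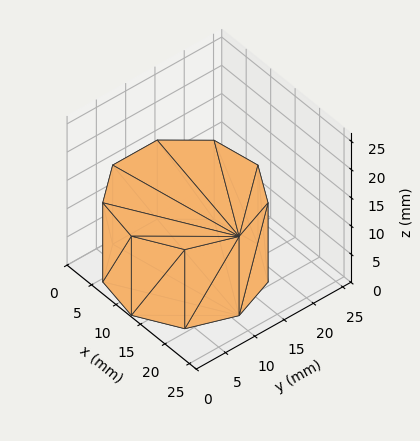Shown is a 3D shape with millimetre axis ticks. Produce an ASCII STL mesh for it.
Reading the render: the shape is a regular 9-sided prism (a cylinder approximated with 9 flat sides), circumscribed radius ≈ 11 mm, height ≈ 14 mm (dimensions read to the nearest mm from the axis ticks). For the STL, each face is triangulated and given an outward normal.

solid part
  facet normal 0.0000 0.0000 -1.0000
    outer loop
      vertex 12.9 21.8 0.0
      vertex 19.4 18.1 0.0
      vertex 22.0 11.0 0.0
    endloop
  endfacet
  facet normal 0.0000 0.0000 -1.0000
    outer loop
      vertex 5.5 20.5 0.0
      vertex 12.9 21.8 0.0
      vertex 22.0 11.0 0.0
    endloop
  endfacet
  facet normal 0.0000 0.0000 -1.0000
    outer loop
      vertex 0.7 14.8 0.0
      vertex 5.5 20.5 0.0
      vertex 22.0 11.0 0.0
    endloop
  endfacet
  facet normal 0.0000 0.0000 -1.0000
    outer loop
      vertex 0.7 7.2 0.0
      vertex 0.7 14.8 0.0
      vertex 22.0 11.0 0.0
    endloop
  endfacet
  facet normal 0.0000 0.0000 -1.0000
    outer loop
      vertex 5.5 1.5 0.0
      vertex 0.7 7.2 0.0
      vertex 22.0 11.0 0.0
    endloop
  endfacet
  facet normal 0.0000 0.0000 -1.0000
    outer loop
      vertex 12.9 0.2 0.0
      vertex 5.5 1.5 0.0
      vertex 22.0 11.0 0.0
    endloop
  endfacet
  facet normal 0.0000 0.0000 -1.0000
    outer loop
      vertex 19.4 3.9 0.0
      vertex 12.9 0.2 0.0
      vertex 22.0 11.0 0.0
    endloop
  endfacet
  facet normal 0.0000 0.0000 1.0000
    outer loop
      vertex 22.0 11.0 14.0
      vertex 19.4 18.1 14.0
      vertex 12.9 21.8 14.0
    endloop
  endfacet
  facet normal 0.0000 0.0000 1.0000
    outer loop
      vertex 22.0 11.0 14.0
      vertex 12.9 21.8 14.0
      vertex 5.5 20.5 14.0
    endloop
  endfacet
  facet normal 0.0000 0.0000 1.0000
    outer loop
      vertex 22.0 11.0 14.0
      vertex 5.5 20.5 14.0
      vertex 0.7 14.8 14.0
    endloop
  endfacet
  facet normal 0.0000 0.0000 1.0000
    outer loop
      vertex 22.0 11.0 14.0
      vertex 0.7 14.8 14.0
      vertex 0.7 7.2 14.0
    endloop
  endfacet
  facet normal 0.0000 0.0000 1.0000
    outer loop
      vertex 22.0 11.0 14.0
      vertex 0.7 7.2 14.0
      vertex 5.5 1.5 14.0
    endloop
  endfacet
  facet normal 0.0000 0.0000 1.0000
    outer loop
      vertex 22.0 11.0 14.0
      vertex 5.5 1.5 14.0
      vertex 12.9 0.2 14.0
    endloop
  endfacet
  facet normal 0.0000 0.0000 1.0000
    outer loop
      vertex 22.0 11.0 14.0
      vertex 12.9 0.2 14.0
      vertex 19.4 3.9 14.0
    endloop
  endfacet
  facet normal 0.9390 0.3439 0.0000
    outer loop
      vertex 22.0 11.0 0.0
      vertex 19.4 18.1 0.0
      vertex 19.4 18.1 14.0
    endloop
  endfacet
  facet normal 0.9390 0.3439 0.0000
    outer loop
      vertex 22.0 11.0 0.0
      vertex 19.4 18.1 14.0
      vertex 22.0 11.0 14.0
    endloop
  endfacet
  facet normal 0.4947 0.8691 0.0000
    outer loop
      vertex 19.4 18.1 0.0
      vertex 12.9 21.8 0.0
      vertex 12.9 21.8 14.0
    endloop
  endfacet
  facet normal 0.4947 0.8691 0.0000
    outer loop
      vertex 19.4 18.1 0.0
      vertex 12.9 21.8 14.0
      vertex 19.4 18.1 14.0
    endloop
  endfacet
  facet normal -0.1730 0.9849 0.0000
    outer loop
      vertex 12.9 21.8 0.0
      vertex 5.5 20.5 0.0
      vertex 5.5 20.5 14.0
    endloop
  endfacet
  facet normal -0.1730 0.9849 0.0000
    outer loop
      vertex 12.9 21.8 0.0
      vertex 5.5 20.5 14.0
      vertex 12.9 21.8 14.0
    endloop
  endfacet
  facet normal -0.7649 0.6441 0.0000
    outer loop
      vertex 5.5 20.5 0.0
      vertex 0.7 14.8 0.0
      vertex 0.7 14.8 14.0
    endloop
  endfacet
  facet normal -0.7649 0.6441 0.0000
    outer loop
      vertex 5.5 20.5 0.0
      vertex 0.7 14.8 14.0
      vertex 5.5 20.5 14.0
    endloop
  endfacet
  facet normal -1.0000 0.0000 0.0000
    outer loop
      vertex 0.7 14.8 0.0
      vertex 0.7 7.2 0.0
      vertex 0.7 7.2 14.0
    endloop
  endfacet
  facet normal -1.0000 0.0000 0.0000
    outer loop
      vertex 0.7 14.8 0.0
      vertex 0.7 7.2 14.0
      vertex 0.7 14.8 14.0
    endloop
  endfacet
  facet normal -0.7649 -0.6441 0.0000
    outer loop
      vertex 0.7 7.2 0.0
      vertex 5.5 1.5 0.0
      vertex 5.5 1.5 14.0
    endloop
  endfacet
  facet normal -0.7649 -0.6441 0.0000
    outer loop
      vertex 0.7 7.2 0.0
      vertex 5.5 1.5 14.0
      vertex 0.7 7.2 14.0
    endloop
  endfacet
  facet normal -0.1730 -0.9849 0.0000
    outer loop
      vertex 5.5 1.5 0.0
      vertex 12.9 0.2 0.0
      vertex 12.9 0.2 14.0
    endloop
  endfacet
  facet normal -0.1730 -0.9849 0.0000
    outer loop
      vertex 5.5 1.5 0.0
      vertex 12.9 0.2 14.0
      vertex 5.5 1.5 14.0
    endloop
  endfacet
  facet normal 0.4947 -0.8691 0.0000
    outer loop
      vertex 12.9 0.2 0.0
      vertex 19.4 3.9 0.0
      vertex 19.4 3.9 14.0
    endloop
  endfacet
  facet normal 0.4947 -0.8691 0.0000
    outer loop
      vertex 12.9 0.2 0.0
      vertex 19.4 3.9 14.0
      vertex 12.9 0.2 14.0
    endloop
  endfacet
  facet normal 0.9390 -0.3439 0.0000
    outer loop
      vertex 19.4 3.9 0.0
      vertex 22.0 11.0 0.0
      vertex 22.0 11.0 14.0
    endloop
  endfacet
  facet normal 0.9390 -0.3439 0.0000
    outer loop
      vertex 19.4 3.9 0.0
      vertex 22.0 11.0 14.0
      vertex 19.4 3.9 14.0
    endloop
  endfacet
endsolid part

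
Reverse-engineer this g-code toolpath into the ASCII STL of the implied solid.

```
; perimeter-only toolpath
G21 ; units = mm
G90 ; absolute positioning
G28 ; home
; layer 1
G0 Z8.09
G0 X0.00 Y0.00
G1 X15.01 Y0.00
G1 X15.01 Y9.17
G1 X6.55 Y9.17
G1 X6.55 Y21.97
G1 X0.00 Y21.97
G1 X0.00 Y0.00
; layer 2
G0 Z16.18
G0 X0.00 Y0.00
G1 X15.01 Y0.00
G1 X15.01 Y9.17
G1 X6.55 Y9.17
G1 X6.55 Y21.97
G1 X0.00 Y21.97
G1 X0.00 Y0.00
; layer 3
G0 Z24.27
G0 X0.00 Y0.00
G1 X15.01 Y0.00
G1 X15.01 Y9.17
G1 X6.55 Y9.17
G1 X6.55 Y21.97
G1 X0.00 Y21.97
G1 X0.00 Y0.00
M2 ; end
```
solid part
  facet normal 0.0000 0.0000 -1.0000
    outer loop
      vertex 15.01 9.17 0.00
      vertex 15.01 0.00 0.00
      vertex 0.00 0.00 0.00
    endloop
  endfacet
  facet normal 0.0000 0.0000 -1.0000
    outer loop
      vertex 6.55 9.17 0.00
      vertex 15.01 9.17 0.00
      vertex 0.00 0.00 0.00
    endloop
  endfacet
  facet normal 0.0000 0.0000 -1.0000
    outer loop
      vertex 6.55 21.97 0.00
      vertex 6.55 9.17 0.00
      vertex 0.00 0.00 0.00
    endloop
  endfacet
  facet normal 0.0000 0.0000 -1.0000
    outer loop
      vertex 0.00 21.97 0.00
      vertex 6.55 21.97 0.00
      vertex 0.00 0.00 0.00
    endloop
  endfacet
  facet normal 0.0000 0.0000 1.0000
    outer loop
      vertex 0.00 0.00 24.27
      vertex 15.01 0.00 24.27
      vertex 15.01 9.17 24.27
    endloop
  endfacet
  facet normal 0.0000 0.0000 1.0000
    outer loop
      vertex 0.00 0.00 24.27
      vertex 15.01 9.17 24.27
      vertex 6.55 9.17 24.27
    endloop
  endfacet
  facet normal 0.0000 0.0000 1.0000
    outer loop
      vertex 0.00 0.00 24.27
      vertex 6.55 9.17 24.27
      vertex 6.55 21.97 24.27
    endloop
  endfacet
  facet normal 0.0000 0.0000 1.0000
    outer loop
      vertex 0.00 0.00 24.27
      vertex 6.55 21.97 24.27
      vertex 0.00 21.97 24.27
    endloop
  endfacet
  facet normal 0.0000 -1.0000 0.0000
    outer loop
      vertex 0.00 0.00 0.00
      vertex 15.01 0.00 0.00
      vertex 15.01 0.00 24.27
    endloop
  endfacet
  facet normal 0.0000 -1.0000 0.0000
    outer loop
      vertex 0.00 0.00 0.00
      vertex 15.01 0.00 24.27
      vertex 0.00 0.00 24.27
    endloop
  endfacet
  facet normal 1.0000 0.0000 0.0000
    outer loop
      vertex 15.01 0.00 0.00
      vertex 15.01 9.17 0.00
      vertex 15.01 9.17 24.27
    endloop
  endfacet
  facet normal 1.0000 0.0000 0.0000
    outer loop
      vertex 15.01 0.00 0.00
      vertex 15.01 9.17 24.27
      vertex 15.01 0.00 24.27
    endloop
  endfacet
  facet normal 0.0000 1.0000 0.0000
    outer loop
      vertex 15.01 9.17 0.00
      vertex 6.55 9.17 0.00
      vertex 6.55 9.17 24.27
    endloop
  endfacet
  facet normal 0.0000 1.0000 0.0000
    outer loop
      vertex 15.01 9.17 0.00
      vertex 6.55 9.17 24.27
      vertex 15.01 9.17 24.27
    endloop
  endfacet
  facet normal 1.0000 0.0000 0.0000
    outer loop
      vertex 6.55 9.17 0.00
      vertex 6.55 21.97 0.00
      vertex 6.55 21.97 24.27
    endloop
  endfacet
  facet normal 1.0000 0.0000 0.0000
    outer loop
      vertex 6.55 9.17 0.00
      vertex 6.55 21.97 24.27
      vertex 6.55 9.17 24.27
    endloop
  endfacet
  facet normal 0.0000 1.0000 0.0000
    outer loop
      vertex 6.55 21.97 0.00
      vertex 0.00 21.97 0.00
      vertex 0.00 21.97 24.27
    endloop
  endfacet
  facet normal 0.0000 1.0000 0.0000
    outer loop
      vertex 6.55 21.97 0.00
      vertex 0.00 21.97 24.27
      vertex 6.55 21.97 24.27
    endloop
  endfacet
  facet normal -1.0000 0.0000 0.0000
    outer loop
      vertex 0.00 21.97 0.00
      vertex 0.00 0.00 0.00
      vertex 0.00 0.00 24.27
    endloop
  endfacet
  facet normal -1.0000 0.0000 0.0000
    outer loop
      vertex 0.00 21.97 0.00
      vertex 0.00 0.00 24.27
      vertex 0.00 21.97 24.27
    endloop
  endfacet
endsolid part

The G0 Z moves step by Δz≈8.09 mm. Every layer's G1 loop is the same polygon, so the solid is a straight extrusion of it from z=0 to z≈24.3. Closing with flat bottom and top caps and triangulating gives 20 facets — an L-shaped prism: outer 15 × 22 mm, arm thicknesses ≈ 9.17 mm (horizontal) and 6.55 mm (vertical), extruded 24.3 mm in z.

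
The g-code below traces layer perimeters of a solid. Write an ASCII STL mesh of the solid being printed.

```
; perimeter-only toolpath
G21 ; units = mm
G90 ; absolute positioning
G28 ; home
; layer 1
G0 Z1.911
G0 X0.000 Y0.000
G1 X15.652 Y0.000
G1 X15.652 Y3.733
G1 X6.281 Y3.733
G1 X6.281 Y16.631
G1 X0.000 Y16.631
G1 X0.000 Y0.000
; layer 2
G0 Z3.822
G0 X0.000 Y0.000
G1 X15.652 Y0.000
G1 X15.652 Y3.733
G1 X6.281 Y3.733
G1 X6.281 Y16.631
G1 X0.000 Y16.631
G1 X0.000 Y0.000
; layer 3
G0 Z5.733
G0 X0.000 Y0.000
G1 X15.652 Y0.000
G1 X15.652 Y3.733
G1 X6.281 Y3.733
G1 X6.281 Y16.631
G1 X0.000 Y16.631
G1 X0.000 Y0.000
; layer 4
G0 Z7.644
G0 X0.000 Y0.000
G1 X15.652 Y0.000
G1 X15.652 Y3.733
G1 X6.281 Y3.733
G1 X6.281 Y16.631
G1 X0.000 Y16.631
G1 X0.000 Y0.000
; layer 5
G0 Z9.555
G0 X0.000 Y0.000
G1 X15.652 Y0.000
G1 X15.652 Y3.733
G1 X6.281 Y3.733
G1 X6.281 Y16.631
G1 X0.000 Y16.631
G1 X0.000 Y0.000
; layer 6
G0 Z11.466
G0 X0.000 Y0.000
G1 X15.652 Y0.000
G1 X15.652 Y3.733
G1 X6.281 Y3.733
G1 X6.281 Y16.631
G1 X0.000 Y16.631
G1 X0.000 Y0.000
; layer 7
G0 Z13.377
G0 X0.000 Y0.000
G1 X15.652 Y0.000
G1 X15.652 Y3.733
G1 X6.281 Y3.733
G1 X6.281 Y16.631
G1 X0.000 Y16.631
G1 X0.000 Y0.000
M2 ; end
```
solid part
  facet normal 0.0000 0.0000 -1.0000
    outer loop
      vertex 15.652 3.733 0.000
      vertex 15.652 0.000 0.000
      vertex 0.000 0.000 0.000
    endloop
  endfacet
  facet normal 0.0000 0.0000 -1.0000
    outer loop
      vertex 6.281 3.733 0.000
      vertex 15.652 3.733 0.000
      vertex 0.000 0.000 0.000
    endloop
  endfacet
  facet normal 0.0000 0.0000 -1.0000
    outer loop
      vertex 6.281 16.631 0.000
      vertex 6.281 3.733 0.000
      vertex 0.000 0.000 0.000
    endloop
  endfacet
  facet normal 0.0000 0.0000 -1.0000
    outer loop
      vertex 0.000 16.631 0.000
      vertex 6.281 16.631 0.000
      vertex 0.000 0.000 0.000
    endloop
  endfacet
  facet normal 0.0000 0.0000 1.0000
    outer loop
      vertex 0.000 0.000 13.377
      vertex 15.652 0.000 13.377
      vertex 15.652 3.733 13.377
    endloop
  endfacet
  facet normal 0.0000 0.0000 1.0000
    outer loop
      vertex 0.000 0.000 13.377
      vertex 15.652 3.733 13.377
      vertex 6.281 3.733 13.377
    endloop
  endfacet
  facet normal 0.0000 0.0000 1.0000
    outer loop
      vertex 0.000 0.000 13.377
      vertex 6.281 3.733 13.377
      vertex 6.281 16.631 13.377
    endloop
  endfacet
  facet normal 0.0000 0.0000 1.0000
    outer loop
      vertex 0.000 0.000 13.377
      vertex 6.281 16.631 13.377
      vertex 0.000 16.631 13.377
    endloop
  endfacet
  facet normal 0.0000 -1.0000 0.0000
    outer loop
      vertex 0.000 0.000 0.000
      vertex 15.652 0.000 0.000
      vertex 15.652 0.000 13.377
    endloop
  endfacet
  facet normal 0.0000 -1.0000 0.0000
    outer loop
      vertex 0.000 0.000 0.000
      vertex 15.652 0.000 13.377
      vertex 0.000 0.000 13.377
    endloop
  endfacet
  facet normal 1.0000 0.0000 0.0000
    outer loop
      vertex 15.652 0.000 0.000
      vertex 15.652 3.733 0.000
      vertex 15.652 3.733 13.377
    endloop
  endfacet
  facet normal 1.0000 0.0000 0.0000
    outer loop
      vertex 15.652 0.000 0.000
      vertex 15.652 3.733 13.377
      vertex 15.652 0.000 13.377
    endloop
  endfacet
  facet normal 0.0000 1.0000 0.0000
    outer loop
      vertex 15.652 3.733 0.000
      vertex 6.281 3.733 0.000
      vertex 6.281 3.733 13.377
    endloop
  endfacet
  facet normal 0.0000 1.0000 0.0000
    outer loop
      vertex 15.652 3.733 0.000
      vertex 6.281 3.733 13.377
      vertex 15.652 3.733 13.377
    endloop
  endfacet
  facet normal 1.0000 0.0000 0.0000
    outer loop
      vertex 6.281 3.733 0.000
      vertex 6.281 16.631 0.000
      vertex 6.281 16.631 13.377
    endloop
  endfacet
  facet normal 1.0000 0.0000 0.0000
    outer loop
      vertex 6.281 3.733 0.000
      vertex 6.281 16.631 13.377
      vertex 6.281 3.733 13.377
    endloop
  endfacet
  facet normal 0.0000 1.0000 0.0000
    outer loop
      vertex 6.281 16.631 0.000
      vertex 0.000 16.631 0.000
      vertex 0.000 16.631 13.377
    endloop
  endfacet
  facet normal 0.0000 1.0000 0.0000
    outer loop
      vertex 6.281 16.631 0.000
      vertex 0.000 16.631 13.377
      vertex 6.281 16.631 13.377
    endloop
  endfacet
  facet normal -1.0000 0.0000 0.0000
    outer loop
      vertex 0.000 16.631 0.000
      vertex 0.000 0.000 0.000
      vertex 0.000 0.000 13.377
    endloop
  endfacet
  facet normal -1.0000 0.0000 0.0000
    outer loop
      vertex 0.000 16.631 0.000
      vertex 0.000 0.000 13.377
      vertex 0.000 16.631 13.377
    endloop
  endfacet
endsolid part

The G0 Z moves step by Δz≈1.911 mm. Every layer's G1 loop is the same polygon, so the solid is a straight extrusion of it from z=0 to z≈13.4. Closing with flat bottom and top caps and triangulating gives 20 facets — an L-shaped prism: outer 15.7 × 16.6 mm, arm thicknesses ≈ 3.73 mm (horizontal) and 6.28 mm (vertical), extruded 13.4 mm in z.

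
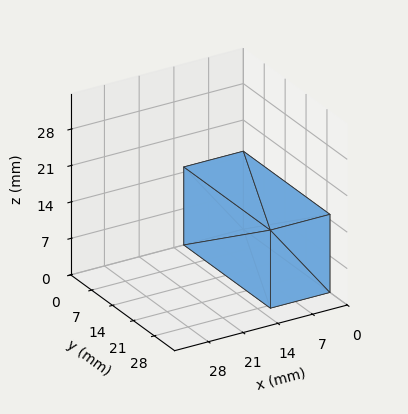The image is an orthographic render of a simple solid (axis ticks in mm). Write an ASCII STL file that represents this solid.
Reading the render: the shape is a rectangular box, roughly 12 × 29 mm footprint and 15 mm tall (dimensions read to the nearest mm from the axis ticks). For the STL, each face is triangulated and given an outward normal.

solid part
  facet normal 0.0000 0.0000 -1.0000
    outer loop
      vertex 12.0 29.0 0.0
      vertex 12.0 0.0 0.0
      vertex 0.0 0.0 0.0
    endloop
  endfacet
  facet normal 0.0000 0.0000 -1.0000
    outer loop
      vertex 0.0 29.0 0.0
      vertex 12.0 29.0 0.0
      vertex 0.0 0.0 0.0
    endloop
  endfacet
  facet normal 0.0000 0.0000 1.0000
    outer loop
      vertex 0.0 0.0 15.0
      vertex 12.0 0.0 15.0
      vertex 12.0 29.0 15.0
    endloop
  endfacet
  facet normal 0.0000 0.0000 1.0000
    outer loop
      vertex 0.0 0.0 15.0
      vertex 12.0 29.0 15.0
      vertex 0.0 29.0 15.0
    endloop
  endfacet
  facet normal 0.0000 -1.0000 0.0000
    outer loop
      vertex 0.0 0.0 0.0
      vertex 12.0 0.0 0.0
      vertex 12.0 0.0 15.0
    endloop
  endfacet
  facet normal 0.0000 -1.0000 0.0000
    outer loop
      vertex 0.0 0.0 0.0
      vertex 12.0 0.0 15.0
      vertex 0.0 0.0 15.0
    endloop
  endfacet
  facet normal 0.0000 1.0000 0.0000
    outer loop
      vertex 12.0 29.0 15.0
      vertex 12.0 29.0 0.0
      vertex 0.0 29.0 0.0
    endloop
  endfacet
  facet normal 0.0000 1.0000 0.0000
    outer loop
      vertex 0.0 29.0 15.0
      vertex 12.0 29.0 15.0
      vertex 0.0 29.0 0.0
    endloop
  endfacet
  facet normal -1.0000 0.0000 0.0000
    outer loop
      vertex 0.0 29.0 15.0
      vertex 0.0 29.0 0.0
      vertex 0.0 0.0 0.0
    endloop
  endfacet
  facet normal -1.0000 0.0000 0.0000
    outer loop
      vertex 0.0 0.0 15.0
      vertex 0.0 29.0 15.0
      vertex 0.0 0.0 0.0
    endloop
  endfacet
  facet normal 1.0000 0.0000 0.0000
    outer loop
      vertex 12.0 0.0 0.0
      vertex 12.0 29.0 0.0
      vertex 12.0 29.0 15.0
    endloop
  endfacet
  facet normal 1.0000 0.0000 0.0000
    outer loop
      vertex 12.0 0.0 0.0
      vertex 12.0 29.0 15.0
      vertex 12.0 0.0 15.0
    endloop
  endfacet
endsolid part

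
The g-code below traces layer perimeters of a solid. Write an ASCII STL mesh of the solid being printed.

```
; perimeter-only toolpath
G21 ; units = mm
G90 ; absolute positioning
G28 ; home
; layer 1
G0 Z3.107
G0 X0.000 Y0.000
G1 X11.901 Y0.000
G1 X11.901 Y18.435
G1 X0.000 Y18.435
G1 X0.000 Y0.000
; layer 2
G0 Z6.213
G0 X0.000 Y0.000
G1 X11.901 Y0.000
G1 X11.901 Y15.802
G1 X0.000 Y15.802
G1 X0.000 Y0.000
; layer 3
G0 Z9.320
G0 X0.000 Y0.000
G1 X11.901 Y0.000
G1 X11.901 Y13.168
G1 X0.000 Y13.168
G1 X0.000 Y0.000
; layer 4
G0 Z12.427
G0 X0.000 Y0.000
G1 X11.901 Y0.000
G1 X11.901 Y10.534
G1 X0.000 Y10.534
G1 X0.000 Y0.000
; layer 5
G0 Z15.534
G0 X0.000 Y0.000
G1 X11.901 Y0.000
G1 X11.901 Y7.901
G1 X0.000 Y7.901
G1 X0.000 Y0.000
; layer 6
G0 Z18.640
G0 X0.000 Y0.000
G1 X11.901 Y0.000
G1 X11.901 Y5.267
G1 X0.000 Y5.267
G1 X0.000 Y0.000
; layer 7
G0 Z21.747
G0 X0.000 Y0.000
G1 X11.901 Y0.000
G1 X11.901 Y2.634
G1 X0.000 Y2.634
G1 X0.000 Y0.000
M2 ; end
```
solid part
  facet normal 0.0000 0.0000 -1.0000
    outer loop
      vertex 11.901 21.069 0.000
      vertex 11.901 0.000 0.000
      vertex 0.000 0.000 0.000
    endloop
  endfacet
  facet normal 0.0000 0.0000 -1.0000
    outer loop
      vertex 0.000 21.069 0.000
      vertex 11.901 21.069 0.000
      vertex 0.000 0.000 0.000
    endloop
  endfacet
  facet normal 0.0000 -1.0000 0.0000
    outer loop
      vertex 0.000 0.000 0.000
      vertex 11.901 0.000 0.000
      vertex 11.901 0.000 24.854
    endloop
  endfacet
  facet normal 0.0000 -1.0000 0.0000
    outer loop
      vertex 0.000 0.000 0.000
      vertex 11.901 0.000 24.854
      vertex 0.000 0.000 24.854
    endloop
  endfacet
  facet normal 0.0000 0.7628 0.6466
    outer loop
      vertex 0.000 0.000 24.854
      vertex 11.901 0.000 24.854
      vertex 11.901 21.069 0.000
    endloop
  endfacet
  facet normal 0.0000 0.7628 0.6466
    outer loop
      vertex 0.000 0.000 24.854
      vertex 11.901 21.069 0.000
      vertex 0.000 21.069 0.000
    endloop
  endfacet
  facet normal -1.0000 0.0000 0.0000
    outer loop
      vertex 0.000 0.000 24.854
      vertex 0.000 21.069 0.000
      vertex 0.000 0.000 0.000
    endloop
  endfacet
  facet normal 1.0000 0.0000 0.0000
    outer loop
      vertex 11.901 0.000 0.000
      vertex 11.901 21.069 0.000
      vertex 11.901 0.000 24.854
    endloop
  endfacet
endsolid part

The G0 Z moves step by Δz≈3.107 mm. The G1 loops shrink linearly with z, so the solid tapers from its base footprint up to z≈24.9. Closing with a flat bottom cap and the tapered top and triangulating gives 8 facets — a wedge (ramp): 11.9 × 21.1 mm base, rising to 24.9 mm along the y=0 edge and sloping linearly to z=0 at y=21.1.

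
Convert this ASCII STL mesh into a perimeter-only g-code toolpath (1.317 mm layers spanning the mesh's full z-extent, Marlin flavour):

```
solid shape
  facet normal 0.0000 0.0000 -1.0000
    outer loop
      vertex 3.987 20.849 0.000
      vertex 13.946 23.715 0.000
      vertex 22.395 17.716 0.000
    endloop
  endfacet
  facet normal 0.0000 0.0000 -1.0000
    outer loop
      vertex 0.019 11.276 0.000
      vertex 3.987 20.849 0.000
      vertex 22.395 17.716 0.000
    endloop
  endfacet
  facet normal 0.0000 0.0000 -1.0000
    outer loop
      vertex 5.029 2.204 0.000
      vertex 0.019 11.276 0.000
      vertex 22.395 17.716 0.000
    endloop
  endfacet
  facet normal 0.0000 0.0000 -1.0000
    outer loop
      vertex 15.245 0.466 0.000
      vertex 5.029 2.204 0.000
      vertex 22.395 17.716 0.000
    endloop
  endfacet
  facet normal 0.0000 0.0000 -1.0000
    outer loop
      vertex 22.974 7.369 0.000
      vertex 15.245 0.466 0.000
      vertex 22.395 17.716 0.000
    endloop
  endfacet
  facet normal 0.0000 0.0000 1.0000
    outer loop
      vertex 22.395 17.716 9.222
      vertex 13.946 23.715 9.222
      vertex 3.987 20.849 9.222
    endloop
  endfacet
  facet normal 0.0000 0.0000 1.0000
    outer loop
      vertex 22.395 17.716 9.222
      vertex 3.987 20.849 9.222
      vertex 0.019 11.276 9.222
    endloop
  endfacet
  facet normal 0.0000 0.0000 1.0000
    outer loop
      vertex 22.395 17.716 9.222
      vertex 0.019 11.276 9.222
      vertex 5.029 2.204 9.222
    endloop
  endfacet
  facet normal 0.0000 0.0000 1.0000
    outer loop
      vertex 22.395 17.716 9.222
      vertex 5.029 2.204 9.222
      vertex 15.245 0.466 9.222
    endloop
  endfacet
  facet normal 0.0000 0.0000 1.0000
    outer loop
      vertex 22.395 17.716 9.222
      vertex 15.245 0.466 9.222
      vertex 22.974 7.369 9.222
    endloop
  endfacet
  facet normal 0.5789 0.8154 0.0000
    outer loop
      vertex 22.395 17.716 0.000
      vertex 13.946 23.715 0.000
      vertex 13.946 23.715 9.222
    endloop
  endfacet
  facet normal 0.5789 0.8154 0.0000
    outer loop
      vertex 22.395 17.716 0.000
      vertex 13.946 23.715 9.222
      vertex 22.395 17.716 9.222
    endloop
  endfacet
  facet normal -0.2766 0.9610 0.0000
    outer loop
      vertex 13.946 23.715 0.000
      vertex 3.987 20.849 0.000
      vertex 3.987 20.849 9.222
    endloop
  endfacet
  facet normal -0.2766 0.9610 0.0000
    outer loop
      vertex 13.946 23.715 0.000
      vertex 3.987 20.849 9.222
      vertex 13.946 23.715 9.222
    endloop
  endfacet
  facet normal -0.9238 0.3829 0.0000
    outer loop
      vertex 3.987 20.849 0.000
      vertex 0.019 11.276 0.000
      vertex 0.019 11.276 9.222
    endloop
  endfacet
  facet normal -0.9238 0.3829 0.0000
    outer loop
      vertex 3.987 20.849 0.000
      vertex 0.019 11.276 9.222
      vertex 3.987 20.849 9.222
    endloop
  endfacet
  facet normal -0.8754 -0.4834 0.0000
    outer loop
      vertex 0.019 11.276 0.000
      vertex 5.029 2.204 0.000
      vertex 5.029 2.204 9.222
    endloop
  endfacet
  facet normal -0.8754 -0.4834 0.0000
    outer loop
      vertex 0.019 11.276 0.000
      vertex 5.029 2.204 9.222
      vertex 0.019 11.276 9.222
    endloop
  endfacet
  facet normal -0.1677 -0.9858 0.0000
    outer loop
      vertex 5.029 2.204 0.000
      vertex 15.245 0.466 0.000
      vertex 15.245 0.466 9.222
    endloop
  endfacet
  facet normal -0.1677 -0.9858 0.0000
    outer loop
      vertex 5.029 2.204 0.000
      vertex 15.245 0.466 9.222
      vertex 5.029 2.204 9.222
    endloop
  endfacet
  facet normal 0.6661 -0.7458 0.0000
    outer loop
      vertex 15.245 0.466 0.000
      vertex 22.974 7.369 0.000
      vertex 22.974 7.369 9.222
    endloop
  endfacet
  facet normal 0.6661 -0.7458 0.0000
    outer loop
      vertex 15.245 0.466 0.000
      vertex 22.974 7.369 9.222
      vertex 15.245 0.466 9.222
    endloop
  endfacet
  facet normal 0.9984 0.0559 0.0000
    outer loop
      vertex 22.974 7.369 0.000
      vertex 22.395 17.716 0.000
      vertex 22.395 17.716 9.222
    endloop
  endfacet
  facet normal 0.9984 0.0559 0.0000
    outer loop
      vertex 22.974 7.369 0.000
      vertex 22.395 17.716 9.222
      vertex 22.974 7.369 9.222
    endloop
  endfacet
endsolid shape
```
; perimeter-only toolpath
G21 ; units = mm
G90 ; absolute positioning
G28 ; home
; layer 1
G0 Z1.317
G0 X22.395 Y17.716
G1 X13.946 Y23.715
G1 X3.987 Y20.849
G1 X0.019 Y11.276
G1 X5.029 Y2.204
G1 X15.245 Y0.466
G1 X22.974 Y7.369
G1 X22.395 Y17.716
; layer 2
G0 Z2.635
G0 X22.395 Y17.716
G1 X13.946 Y23.715
G1 X3.987 Y20.849
G1 X0.019 Y11.276
G1 X5.029 Y2.204
G1 X15.245 Y0.466
G1 X22.974 Y7.369
G1 X22.395 Y17.716
; layer 3
G0 Z3.952
G0 X22.395 Y17.716
G1 X13.946 Y23.715
G1 X3.987 Y20.849
G1 X0.019 Y11.276
G1 X5.029 Y2.204
G1 X15.245 Y0.466
G1 X22.974 Y7.369
G1 X22.395 Y17.716
; layer 4
G0 Z5.270
G0 X22.395 Y17.716
G1 X13.946 Y23.715
G1 X3.987 Y20.849
G1 X0.019 Y11.276
G1 X5.029 Y2.204
G1 X15.245 Y0.466
G1 X22.974 Y7.369
G1 X22.395 Y17.716
; layer 5
G0 Z6.587
G0 X22.395 Y17.716
G1 X13.946 Y23.715
G1 X3.987 Y20.849
G1 X0.019 Y11.276
G1 X5.029 Y2.204
G1 X15.245 Y0.466
G1 X22.974 Y7.369
G1 X22.395 Y17.716
; layer 6
G0 Z7.905
G0 X22.395 Y17.716
G1 X13.946 Y23.715
G1 X3.987 Y20.849
G1 X0.019 Y11.276
G1 X5.029 Y2.204
G1 X15.245 Y0.466
G1 X22.974 Y7.369
G1 X22.395 Y17.716
; layer 7
G0 Z9.222
G0 X22.395 Y17.716
G1 X13.946 Y23.715
G1 X3.987 Y20.849
G1 X0.019 Y11.276
G1 X5.029 Y2.204
G1 X15.245 Y0.466
G1 X22.974 Y7.369
G1 X22.395 Y17.716
M2 ; end

The solid is a regular 7-sided prism (a cylinder approximated with 7 flat sides), circumscribed radius ≈ 11.9 mm, height ≈ 9.22 mm. Slicing at Δz = 1.317 mm — 7 equal slices spanning the solid's height, so layer i sits at z = i·h/7 — gives 7 non-empty perimeters. Each is a 7-segment closed polygon; G0 lifts to the layer z and rapids to the start vertex, then G1 traces the edges.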